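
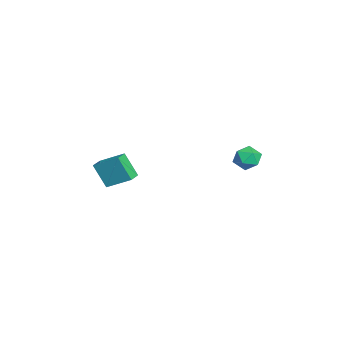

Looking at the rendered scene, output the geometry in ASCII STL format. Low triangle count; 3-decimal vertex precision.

solid 
facet normal -0.637 0.610 0.472
outer loop
vertex 1.421 4.699 -0.295
vertex 0.744 4.196 -0.559
vertex 1.149 4.026 0.208
endloop
endfacet
facet normal -0.004 0.600 0.800
outer loop
vertex 1.421 4.699 -0.295
vertex 1.149 4.026 0.208
vertex 2.012 4.176 0.1
endloop
endfacet
facet normal 0.492 0.805 0.330
outer loop
vertex 1.421 4.699 -0.295
vertex 2.012 4.176 0.1
vertex 2.142 4.438 -0.733
endloop
endfacet
facet normal 0.166 0.943 -0.289
outer loop
vertex 1.421 4.699 -0.295
vertex 2.142 4.438 -0.733
vertex 1.358 4.451 -1.141
endloop
endfacet
facet normal -0.532 0.822 -0.201
outer loop
vertex 1.421 4.699 -0.295
vertex 1.358 4.451 -1.141
vertex 0.744 4.196 -0.559
endloop
endfacet
facet normal 0.136 -0.074 0.988
outer loop
vertex 2.012 4.176 0.1
vertex 1.149 4.026 0.208
vertex 1.702 3.349 0.081
endloop
endfacet
facet normal -0.888 -0.058 0.456
outer loop
vertex 1.149 4.026 0.208
vertex 0.744 4.196 -0.559
vertex 0.918 3.362 -0.327
endloop
endfacet
facet normal -0.719 0.284 -0.634
outer loop
vertex 0.744 4.196 -0.559
vertex 1.358 4.451 -1.141
vertex 1.048 3.624 -1.16
endloop
endfacet
facet normal 0.411 0.481 -0.774
outer loop
vertex 1.358 4.451 -1.141
vertex 2.142 4.438 -0.733
vertex 1.911 3.774 -1.268
endloop
endfacet
facet normal 0.939 0.259 0.228
outer loop
vertex 2.142 4.438 -0.733
vertex 2.012 4.176 0.1
vertex 2.316 3.604 -0.501
endloop
endfacet
facet normal -0.166 -0.943 0.289
outer loop
vertex 1.639 3.101 -0.765
vertex 1.702 3.349 0.081
vertex 0.918 3.362 -0.327
endloop
endfacet
facet normal -0.492 -0.805 -0.330
outer loop
vertex 1.639 3.101 -0.765
vertex 0.918 3.362 -0.327
vertex 1.048 3.624 -1.16
endloop
endfacet
facet normal 0.004 -0.600 -0.800
outer loop
vertex 1.639 3.101 -0.765
vertex 1.048 3.624 -1.16
vertex 1.911 3.774 -1.268
endloop
endfacet
facet normal 0.637 -0.610 -0.472
outer loop
vertex 1.639 3.101 -0.765
vertex 1.911 3.774 -1.268
vertex 2.316 3.604 -0.501
endloop
endfacet
facet normal 0.532 -0.822 0.201
outer loop
vertex 1.639 3.101 -0.765
vertex 2.316 3.604 -0.501
vertex 1.702 3.349 0.081
endloop
endfacet
facet normal -0.411 -0.481 0.774
outer loop
vertex 0.918 3.362 -0.327
vertex 1.702 3.349 0.081
vertex 1.149 4.026 0.208
endloop
endfacet
facet normal -0.939 -0.259 -0.228
outer loop
vertex 1.048 3.624 -1.16
vertex 0.918 3.362 -0.327
vertex 0.744 4.196 -0.559
endloop
endfacet
facet normal -0.136 0.074 -0.988
outer loop
vertex 1.911 3.774 -1.268
vertex 1.048 3.624 -1.16
vertex 1.358 4.451 -1.141
endloop
endfacet
facet normal 0.888 0.058 -0.456
outer loop
vertex 2.316 3.604 -0.501
vertex 1.911 3.774 -1.268
vertex 2.142 4.438 -0.733
endloop
endfacet
facet normal 0.719 -0.284 0.634
outer loop
vertex 1.702 3.349 0.081
vertex 2.316 3.604 -0.501
vertex 2.012 4.176 0.1
endloop
endfacet
facet normal -0.276 -0.427 0.861
outer loop
vertex -0.851 -3.158 -1.723
vertex -1.681 -2.795 -1.809
vertex -1.379 -4.569 -2.593
endloop
endfacet
facet normal 0.912 -0.399 0.094
outer loop
vertex -0.899 -3.825 -4.091
vertex -0.851 -3.158 -1.723
vertex -1.379 -4.569 -2.593
endloop
endfacet
facet normal -0.276 -0.427 0.861
outer loop
vertex -1.379 -4.569 -2.593
vertex -1.681 -2.795 -1.809
vertex -2.209 -4.206 -2.679
endloop
endfacet
facet normal -0.303 -0.811 -0.500
outer loop
vertex -2.209 -4.206 -2.679
vertex -0.899 -3.825 -4.091
vertex -1.379 -4.569 -2.593
endloop
endfacet
facet normal 0.303 0.811 0.500
outer loop
vertex -0.851 -3.158 -1.723
vertex -1.201 -2.051 -3.307
vertex -1.681 -2.795 -1.809
endloop
endfacet
facet normal 0.912 -0.399 0.094
outer loop
vertex -0.371 -2.414 -3.221
vertex -0.851 -3.158 -1.723
vertex -0.899 -3.825 -4.091
endloop
endfacet
facet normal 0.303 0.811 0.500
outer loop
vertex -0.371 -2.414 -3.221
vertex -1.201 -2.051 -3.307
vertex -0.851 -3.158 -1.723
endloop
endfacet
facet normal -0.912 0.399 -0.094
outer loop
vertex -1.681 -2.795 -1.809
vertex -1.201 -2.051 -3.307
vertex -2.209 -4.206 -2.679
endloop
endfacet
facet normal -0.303 -0.811 -0.500
outer loop
vertex -1.729 -3.462 -4.177
vertex -0.899 -3.825 -4.091
vertex -2.209 -4.206 -2.679
endloop
endfacet
facet normal -0.912 0.399 -0.094
outer loop
vertex -2.209 -4.206 -2.679
vertex -1.201 -2.051 -3.307
vertex -1.729 -3.462 -4.177
endloop
endfacet
facet normal 0.276 0.427 -0.861
outer loop
vertex -1.729 -3.462 -4.177
vertex -0.371 -2.414 -3.221
vertex -0.899 -3.825 -4.091
endloop
endfacet
facet normal 0.276 0.427 -0.861
outer loop
vertex -1.201 -2.051 -3.307
vertex -0.371 -2.414 -3.221
vertex -1.729 -3.462 -4.177
endloop
endfacet

endsolid


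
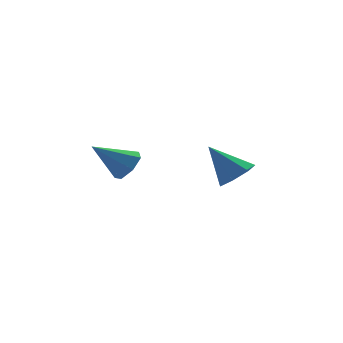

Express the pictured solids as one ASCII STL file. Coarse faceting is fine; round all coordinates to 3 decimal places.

solid 
facet normal 0.750 -0.208 -0.627
outer loop
vertex -2.299 1.568 -0.961
vertex -2.651 2.084 -1.553
vertex -2.082 2.282 -0.938
endloop
endfacet
facet normal 0.264 -0.111 0.958
outer loop
vertex -2.299 1.568 -0.961
vertex -2.082 2.282 -0.938
vertex -4.069 2.476 -0.367
endloop
endfacet
facet normal 0.750 -0.207 -0.628
outer loop
vertex -2.082 2.282 -0.938
vertex -2.651 2.084 -1.553
vertex -2.294 2.846 -1.378
endloop
endfacet
facet normal 0.267 0.653 0.708
outer loop
vertex -2.082 2.282 -0.938
vertex -2.294 2.846 -1.378
vertex -4.069 2.476 -0.367
endloop
endfacet
facet normal 0.751 -0.208 -0.627
outer loop
vertex -2.294 2.846 -1.378
vertex -2.651 2.084 -1.553
vertex -2.774 2.836 -1.95
endloop
endfacet
facet normal -0.145 0.984 0.105
outer loop
vertex -2.294 2.846 -1.378
vertex -2.774 2.836 -1.95
vertex -4.069 2.476 -0.367
endloop
endfacet
facet normal 0.751 -0.208 -0.627
outer loop
vertex -2.774 2.836 -1.95
vertex -2.651 2.084 -1.553
vertex -3.161 2.259 -2.222
endloop
endfacet
facet normal -0.663 0.633 -0.399
outer loop
vertex -2.774 2.836 -1.95
vertex -3.161 2.259 -2.222
vertex -4.069 2.476 -0.367
endloop
endfacet
facet normal 0.751 -0.208 -0.627
outer loop
vertex -3.161 2.259 -2.222
vertex -2.651 2.084 -1.553
vertex -3.164 1.55 -1.99
endloop
endfacet
facet normal -0.896 -0.135 -0.423
outer loop
vertex -3.161 2.259 -2.222
vertex -3.164 1.55 -1.99
vertex -4.069 2.476 -0.367
endloop
endfacet
facet normal 0.750 -0.207 -0.628
outer loop
vertex -3.164 1.55 -1.99
vertex -2.651 2.084 -1.553
vertex -2.78 1.242 -1.429
endloop
endfacet
facet normal -0.669 -0.742 0.050
outer loop
vertex -3.164 1.55 -1.99
vertex -2.78 1.242 -1.429
vertex -4.069 2.476 -0.367
endloop
endfacet
facet normal 0.751 -0.207 -0.627
outer loop
vertex -2.78 1.242 -1.429
vertex -2.651 2.084 -1.553
vertex -2.299 1.568 -0.961
endloop
endfacet
facet normal -0.152 -0.731 0.665
outer loop
vertex -2.78 1.242 -1.429
vertex -2.299 1.568 -0.961
vertex -4.069 2.476 -0.367
endloop
endfacet
facet normal 0.451 -0.469 -0.760
outer loop
vertex 2.795 1.381 -2.19
vertex 2.042 1.571 -2.754
vertex 2.831 2.099 -2.612
endloop
endfacet
facet normal 0.633 0.368 0.681
outer loop
vertex 2.795 1.381 -2.19
vertex 2.831 2.099 -2.612
vertex 1.158 2.489 -1.266
endloop
endfacet
facet normal 0.451 -0.469 -0.760
outer loop
vertex 2.831 2.099 -2.612
vertex 2.042 1.571 -2.754
vertex 2.272 2.419 -3.141
endloop
endfacet
facet normal 0.357 0.917 0.178
outer loop
vertex 2.831 2.099 -2.612
vertex 2.272 2.419 -3.141
vertex 1.158 2.489 -1.266
endloop
endfacet
facet normal 0.451 -0.469 -0.759
outer loop
vertex 2.272 2.419 -3.141
vertex 2.042 1.571 -2.754
vertex 1.54 2.1 -3.379
endloop
endfacet
facet normal -0.326 0.918 -0.228
outer loop
vertex 2.272 2.419 -3.141
vertex 1.54 2.1 -3.379
vertex 1.158 2.489 -1.266
endloop
endfacet
facet normal 0.451 -0.469 -0.759
outer loop
vertex 1.54 2.1 -3.379
vertex 2.042 1.571 -2.754
vertex 1.186 1.382 -3.146
endloop
endfacet
facet normal -0.900 0.369 -0.231
outer loop
vertex 1.54 2.1 -3.379
vertex 1.186 1.382 -3.146
vertex 1.158 2.489 -1.266
endloop
endfacet
facet normal 0.451 -0.469 -0.760
outer loop
vertex 1.186 1.382 -3.146
vertex 2.042 1.571 -2.754
vertex 1.476 0.807 -2.619
endloop
endfacet
facet normal -0.934 -0.314 0.171
outer loop
vertex 1.186 1.382 -3.146
vertex 1.476 0.807 -2.619
vertex 1.158 2.489 -1.266
endloop
endfacet
facet normal 0.451 -0.468 -0.760
outer loop
vertex 1.476 0.807 -2.619
vertex 2.042 1.571 -2.754
vertex 2.193 0.806 -2.193
endloop
endfacet
facet normal -0.402 -0.619 0.675
outer loop
vertex 1.476 0.807 -2.619
vertex 2.193 0.806 -2.193
vertex 1.158 2.489 -1.266
endloop
endfacet
facet normal 0.451 -0.468 -0.760
outer loop
vertex 2.193 0.806 -2.193
vertex 2.042 1.571 -2.754
vertex 2.795 1.381 -2.19
endloop
endfacet
facet normal 0.296 -0.315 0.902
outer loop
vertex 2.193 0.806 -2.193
vertex 2.795 1.381 -2.19
vertex 1.158 2.489 -1.266
endloop
endfacet

endsolid


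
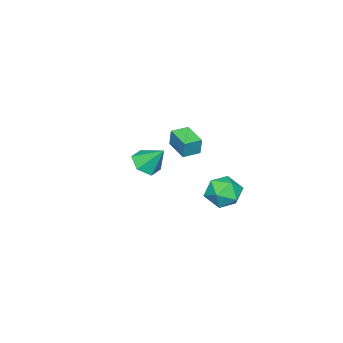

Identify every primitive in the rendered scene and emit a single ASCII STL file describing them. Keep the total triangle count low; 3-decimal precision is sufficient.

solid 
facet normal -0.882 0.472 0.009
outer loop
vertex -4.766 -3.085 -0.446
vertex -4.043 -1.728 -0.712
vertex -4.867 -3.253 -1.579
endloop
endfacet
facet normal -0.464 -0.870 0.170
outer loop
vertex -3.897 -3.772 -1.588
vertex -4.766 -3.085 -0.446
vertex -4.867 -3.253 -1.579
endloop
endfacet
facet normal -0.882 0.472 0.008
outer loop
vertex -4.867 -3.253 -1.579
vertex -4.043 -1.728 -0.712
vertex -4.144 -1.897 -1.845
endloop
endfacet
facet normal -0.088 -0.147 -0.985
outer loop
vertex -4.144 -1.897 -1.845
vertex -3.897 -3.772 -1.588
vertex -4.867 -3.253 -1.579
endloop
endfacet
facet normal 0.088 0.147 0.985
outer loop
vertex -4.766 -3.085 -0.446
vertex -3.073 -2.247 -0.721
vertex -4.043 -1.728 -0.712
endloop
endfacet
facet normal -0.463 -0.870 0.171
outer loop
vertex -3.796 -3.603 -0.455
vertex -4.766 -3.085 -0.446
vertex -3.897 -3.772 -1.588
endloop
endfacet
facet normal 0.087 0.147 0.985
outer loop
vertex -3.796 -3.603 -0.455
vertex -3.073 -2.247 -0.721
vertex -4.766 -3.085 -0.446
endloop
endfacet
facet normal 0.464 0.869 -0.171
outer loop
vertex -4.043 -1.728 -0.712
vertex -3.073 -2.247 -0.721
vertex -4.144 -1.897 -1.845
endloop
endfacet
facet normal -0.087 -0.147 -0.985
outer loop
vertex -3.174 -2.415 -1.854
vertex -3.897 -3.772 -1.588
vertex -4.144 -1.897 -1.845
endloop
endfacet
facet normal 0.463 0.870 -0.170
outer loop
vertex -4.144 -1.897 -1.845
vertex -3.073 -2.247 -0.721
vertex -3.174 -2.415 -1.854
endloop
endfacet
facet normal 0.882 -0.471 -0.008
outer loop
vertex -3.174 -2.415 -1.854
vertex -3.796 -3.603 -0.455
vertex -3.897 -3.772 -1.588
endloop
endfacet
facet normal 0.882 -0.472 -0.009
outer loop
vertex -3.073 -2.247 -0.721
vertex -3.796 -3.603 -0.455
vertex -3.174 -2.415 -1.854
endloop
endfacet
facet normal -0.538 0.430 0.725
outer loop
vertex -3.328 1.392 -3.121
vertex -3.343 0.375 -2.529
vertex -2.476 1.15 -2.345
endloop
endfacet
facet normal -0.114 0.906 0.407
outer loop
vertex -3.328 1.392 -3.121
vertex -2.476 1.15 -2.345
vertex -2.208 1.648 -3.378
endloop
endfacet
facet normal -0.276 0.917 -0.288
outer loop
vertex -3.328 1.392 -3.121
vertex -2.208 1.648 -3.378
vertex -2.908 1.179 -4.2
endloop
endfacet
facet normal -0.800 0.447 -0.400
outer loop
vertex -3.328 1.392 -3.121
vertex -2.908 1.179 -4.2
vertex -3.61 0.392 -3.675
endloop
endfacet
facet normal -0.963 0.146 0.227
outer loop
vertex -3.328 1.392 -3.121
vertex -3.61 0.392 -3.675
vertex -3.343 0.375 -2.529
endloop
endfacet
facet normal 0.560 0.680 0.473
outer loop
vertex -2.208 1.648 -3.378
vertex -2.476 1.15 -2.345
vertex -1.53 0.788 -2.945
endloop
endfacet
facet normal -0.128 -0.092 0.988
outer loop
vertex -2.476 1.15 -2.345
vertex -3.343 0.375 -2.529
vertex -2.232 0.001 -2.42
endloop
endfacet
facet normal -0.815 -0.551 0.182
outer loop
vertex -3.343 0.375 -2.529
vertex -3.61 0.392 -3.675
vertex -2.932 -0.468 -3.242
endloop
endfacet
facet normal -0.552 -0.063 -0.832
outer loop
vertex -3.61 0.392 -3.675
vertex -2.908 1.179 -4.2
vertex -2.664 0.03 -4.275
endloop
endfacet
facet normal 0.299 0.697 -0.652
outer loop
vertex -2.908 1.179 -4.2
vertex -2.208 1.648 -3.378
vertex -1.797 0.805 -4.091
endloop
endfacet
facet normal 0.800 -0.447 0.400
outer loop
vertex -1.812 -0.212 -3.499
vertex -1.53 0.788 -2.945
vertex -2.232 0.001 -2.42
endloop
endfacet
facet normal 0.276 -0.917 0.288
outer loop
vertex -1.812 -0.212 -3.499
vertex -2.232 0.001 -2.42
vertex -2.932 -0.468 -3.242
endloop
endfacet
facet normal 0.114 -0.906 -0.407
outer loop
vertex -1.812 -0.212 -3.499
vertex -2.932 -0.468 -3.242
vertex -2.664 0.03 -4.275
endloop
endfacet
facet normal 0.538 -0.430 -0.725
outer loop
vertex -1.812 -0.212 -3.499
vertex -2.664 0.03 -4.275
vertex -1.797 0.805 -4.091
endloop
endfacet
facet normal 0.963 -0.146 -0.227
outer loop
vertex -1.812 -0.212 -3.499
vertex -1.797 0.805 -4.091
vertex -1.53 0.788 -2.945
endloop
endfacet
facet normal 0.552 0.063 0.832
outer loop
vertex -2.232 0.001 -2.42
vertex -1.53 0.788 -2.945
vertex -2.476 1.15 -2.345
endloop
endfacet
facet normal -0.299 -0.697 0.652
outer loop
vertex -2.932 -0.468 -3.242
vertex -2.232 0.001 -2.42
vertex -3.343 0.375 -2.529
endloop
endfacet
facet normal -0.560 -0.680 -0.473
outer loop
vertex -2.664 0.03 -4.275
vertex -2.932 -0.468 -3.242
vertex -3.61 0.392 -3.675
endloop
endfacet
facet normal 0.128 0.092 -0.988
outer loop
vertex -1.797 0.805 -4.091
vertex -2.664 0.03 -4.275
vertex -2.908 1.179 -4.2
endloop
endfacet
facet normal 0.815 0.551 -0.182
outer loop
vertex -1.53 0.788 -2.945
vertex -1.797 0.805 -4.091
vertex -2.208 1.648 -3.378
endloop
endfacet
facet normal 0.058 -0.649 -0.758
outer loop
vertex 3.624 -1.169 2.096
vertex 3.146 -0.59 1.564
vertex 4.064 -0.539 1.59
endloop
endfacet
facet normal 0.759 -0.007 0.652
outer loop
vertex 3.624 -1.169 2.096
vertex 4.064 -0.539 1.59
vertex 3.054 0.45 2.776
endloop
endfacet
facet normal 0.058 -0.649 -0.758
outer loop
vertex 4.064 -0.539 1.59
vertex 3.146 -0.59 1.564
vertex 3.587 0.04 1.058
endloop
endfacet
facet normal 0.738 0.671 0.069
outer loop
vertex 4.064 -0.539 1.59
vertex 3.587 0.04 1.058
vertex 3.054 0.45 2.776
endloop
endfacet
facet normal 0.058 -0.650 -0.758
outer loop
vertex 3.587 0.04 1.058
vertex 3.146 -0.59 1.564
vertex 2.669 -0.011 1.031
endloop
endfacet
facet normal -0.047 0.968 -0.246
outer loop
vertex 3.587 0.04 1.058
vertex 2.669 -0.011 1.031
vertex 3.054 0.45 2.776
endloop
endfacet
facet normal 0.058 -0.650 -0.758
outer loop
vertex 2.669 -0.011 1.031
vertex 3.146 -0.59 1.564
vertex 2.228 -0.64 1.537
endloop
endfacet
facet normal -0.810 0.587 0.024
outer loop
vertex 2.669 -0.011 1.031
vertex 2.228 -0.64 1.537
vertex 3.054 0.45 2.776
endloop
endfacet
facet normal 0.058 -0.650 -0.758
outer loop
vertex 2.228 -0.64 1.537
vertex 3.146 -0.59 1.564
vertex 2.705 -1.219 2.07
endloop
endfacet
facet normal -0.789 -0.092 0.607
outer loop
vertex 2.228 -0.64 1.537
vertex 2.705 -1.219 2.07
vertex 3.054 0.45 2.776
endloop
endfacet
facet normal 0.057 -0.650 -0.758
outer loop
vertex 2.705 -1.219 2.07
vertex 3.146 -0.59 1.564
vertex 3.624 -1.169 2.096
endloop
endfacet
facet normal -0.005 -0.389 0.921
outer loop
vertex 2.705 -1.219 2.07
vertex 3.624 -1.169 2.096
vertex 3.054 0.45 2.776
endloop
endfacet

endsolid


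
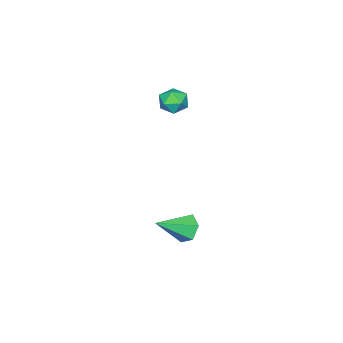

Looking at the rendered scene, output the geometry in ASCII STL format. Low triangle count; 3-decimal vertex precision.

solid 
facet normal -0.767 0.407 -0.496
outer loop
vertex 1.595 -0.549 -3.072
vertex 1.187 -1.104 -2.897
vertex 1.214 -0.535 -2.472
endloop
endfacet
facet normal 0.605 0.706 0.368
outer loop
vertex 1.595 -0.549 -3.072
vertex 1.214 -0.535 -2.472
vertex 2.413 -1.756 -2.103
endloop
endfacet
facet normal -0.766 0.408 -0.497
outer loop
vertex 1.214 -0.535 -2.472
vertex 1.187 -1.104 -2.897
vertex 0.806 -1.089 -2.298
endloop
endfacet
facet normal 0.007 0.295 0.955
outer loop
vertex 1.214 -0.535 -2.472
vertex 0.806 -1.089 -2.298
vertex 2.413 -1.756 -2.103
endloop
endfacet
facet normal -0.766 0.408 -0.497
outer loop
vertex 0.806 -1.089 -2.298
vertex 1.187 -1.104 -2.897
vertex 0.779 -1.658 -2.723
endloop
endfacet
facet normal -0.324 -0.556 0.765
outer loop
vertex 0.806 -1.089 -2.298
vertex 0.779 -1.658 -2.723
vertex 2.413 -1.756 -2.103
endloop
endfacet
facet normal -0.766 0.408 -0.497
outer loop
vertex 0.779 -1.658 -2.723
vertex 1.187 -1.104 -2.897
vertex 1.16 -1.672 -3.322
endloop
endfacet
facet normal -0.055 -0.998 -0.012
outer loop
vertex 0.779 -1.658 -2.723
vertex 1.16 -1.672 -3.322
vertex 2.413 -1.756 -2.103
endloop
endfacet
facet normal -0.766 0.408 -0.497
outer loop
vertex 1.16 -1.672 -3.322
vertex 1.187 -1.104 -2.897
vertex 1.568 -1.118 -3.496
endloop
endfacet
facet normal 0.543 -0.588 -0.599
outer loop
vertex 1.16 -1.672 -3.322
vertex 1.568 -1.118 -3.496
vertex 2.413 -1.756 -2.103
endloop
endfacet
facet normal -0.766 0.407 -0.497
outer loop
vertex 1.568 -1.118 -3.496
vertex 1.187 -1.104 -2.897
vertex 1.595 -0.549 -3.072
endloop
endfacet
facet normal 0.874 0.263 -0.409
outer loop
vertex 1.568 -1.118 -3.496
vertex 1.595 -0.549 -3.072
vertex 2.413 -1.756 -2.103
endloop
endfacet
facet normal -0.396 0.078 0.915
outer loop
vertex -1.439 -2.946 2.832
vertex -1.472 -3.627 2.876
vertex -0.912 -3.297 3.09
endloop
endfacet
facet normal 0.038 0.628 0.777
outer loop
vertex -1.439 -2.946 2.832
vertex -0.912 -3.297 3.09
vertex -0.799 -2.775 2.663
endloop
endfacet
facet normal -0.205 0.959 0.196
outer loop
vertex -1.439 -2.946 2.832
vertex -0.799 -2.775 2.663
vertex -1.288 -2.782 2.186
endloop
endfacet
facet normal -0.788 0.615 -0.028
outer loop
vertex -1.439 -2.946 2.832
vertex -1.288 -2.782 2.186
vertex -1.704 -3.309 2.318
endloop
endfacet
facet normal -0.906 0.071 0.417
outer loop
vertex -1.439 -2.946 2.832
vertex -1.704 -3.309 2.318
vertex -1.472 -3.627 2.876
endloop
endfacet
facet normal 0.686 0.366 0.629
outer loop
vertex -0.799 -2.775 2.663
vertex -0.912 -3.297 3.09
vertex -0.436 -3.351 2.602
endloop
endfacet
facet normal -0.017 -0.524 0.852
outer loop
vertex -0.912 -3.297 3.09
vertex -1.472 -3.627 2.876
vertex -0.852 -3.878 2.734
endloop
endfacet
facet normal -0.843 -0.536 0.045
outer loop
vertex -1.472 -3.627 2.876
vertex -1.704 -3.309 2.318
vertex -1.341 -3.885 2.257
endloop
endfacet
facet normal -0.652 0.346 -0.674
outer loop
vertex -1.704 -3.309 2.318
vertex -1.288 -2.782 2.186
vertex -1.228 -3.363 1.83
endloop
endfacet
facet normal 0.294 0.903 -0.314
outer loop
vertex -1.288 -2.782 2.186
vertex -0.799 -2.775 2.663
vertex -0.668 -3.033 2.044
endloop
endfacet
facet normal 0.788 -0.615 0.028
outer loop
vertex -0.701 -3.714 2.088
vertex -0.436 -3.351 2.602
vertex -0.852 -3.878 2.734
endloop
endfacet
facet normal 0.205 -0.959 -0.196
outer loop
vertex -0.701 -3.714 2.088
vertex -0.852 -3.878 2.734
vertex -1.341 -3.885 2.257
endloop
endfacet
facet normal -0.038 -0.628 -0.777
outer loop
vertex -0.701 -3.714 2.088
vertex -1.341 -3.885 2.257
vertex -1.228 -3.363 1.83
endloop
endfacet
facet normal 0.396 -0.078 -0.915
outer loop
vertex -0.701 -3.714 2.088
vertex -1.228 -3.363 1.83
vertex -0.668 -3.033 2.044
endloop
endfacet
facet normal 0.906 -0.071 -0.417
outer loop
vertex -0.701 -3.714 2.088
vertex -0.668 -3.033 2.044
vertex -0.436 -3.351 2.602
endloop
endfacet
facet normal 0.652 -0.346 0.674
outer loop
vertex -0.852 -3.878 2.734
vertex -0.436 -3.351 2.602
vertex -0.912 -3.297 3.09
endloop
endfacet
facet normal -0.294 -0.903 0.314
outer loop
vertex -1.341 -3.885 2.257
vertex -0.852 -3.878 2.734
vertex -1.472 -3.627 2.876
endloop
endfacet
facet normal -0.686 -0.366 -0.629
outer loop
vertex -1.228 -3.363 1.83
vertex -1.341 -3.885 2.257
vertex -1.704 -3.309 2.318
endloop
endfacet
facet normal 0.017 0.524 -0.852
outer loop
vertex -0.668 -3.033 2.044
vertex -1.228 -3.363 1.83
vertex -1.288 -2.782 2.186
endloop
endfacet
facet normal 0.843 0.536 -0.045
outer loop
vertex -0.436 -3.351 2.602
vertex -0.668 -3.033 2.044
vertex -0.799 -2.775 2.663
endloop
endfacet

endsolid


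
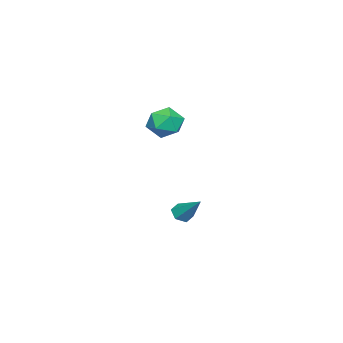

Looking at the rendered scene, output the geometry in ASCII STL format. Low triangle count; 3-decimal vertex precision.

solid 
facet normal -0.791 0.592 -0.152
outer loop
vertex -2.624 2.362 2.421
vertex -3.207 1.812 3.313
vertex -2.531 2.775 3.543
endloop
endfacet
facet normal -0.186 0.927 -0.326
outer loop
vertex -2.624 2.362 2.421
vertex -2.531 2.775 3.543
vertex -1.561 2.723 2.84
endloop
endfacet
facet normal 0.143 0.541 -0.829
outer loop
vertex -2.624 2.362 2.421
vertex -1.561 2.723 2.84
vertex -1.637 1.727 2.177
endloop
endfacet
facet normal -0.259 -0.032 -0.965
outer loop
vertex -2.624 2.362 2.421
vertex -1.637 1.727 2.177
vertex -2.654 1.164 2.469
endloop
endfacet
facet normal -0.837 -0.001 -0.548
outer loop
vertex -2.624 2.362 2.421
vertex -2.654 1.164 2.469
vertex -3.207 1.812 3.313
endloop
endfacet
facet normal 0.233 0.939 0.252
outer loop
vertex -1.561 2.723 2.84
vertex -2.531 2.775 3.543
vertex -1.486 2.396 3.991
endloop
endfacet
facet normal -0.747 0.397 0.533
outer loop
vertex -2.531 2.775 3.543
vertex -3.207 1.812 3.313
vertex -2.503 1.833 4.283
endloop
endfacet
facet normal -0.820 -0.562 -0.106
outer loop
vertex -3.207 1.812 3.313
vertex -2.654 1.164 2.469
vertex -2.579 0.837 3.62
endloop
endfacet
facet normal 0.114 -0.612 -0.783
outer loop
vertex -2.654 1.164 2.469
vertex -1.637 1.727 2.177
vertex -1.609 0.785 2.917
endloop
endfacet
facet normal 0.765 0.316 -0.562
outer loop
vertex -1.637 1.727 2.177
vertex -1.561 2.723 2.84
vertex -0.933 1.748 3.147
endloop
endfacet
facet normal 0.259 0.032 0.965
outer loop
vertex -1.516 1.198 4.039
vertex -1.486 2.396 3.991
vertex -2.503 1.833 4.283
endloop
endfacet
facet normal -0.143 -0.541 0.829
outer loop
vertex -1.516 1.198 4.039
vertex -2.503 1.833 4.283
vertex -2.579 0.837 3.62
endloop
endfacet
facet normal 0.186 -0.927 0.326
outer loop
vertex -1.516 1.198 4.039
vertex -2.579 0.837 3.62
vertex -1.609 0.785 2.917
endloop
endfacet
facet normal 0.791 -0.592 0.152
outer loop
vertex -1.516 1.198 4.039
vertex -1.609 0.785 2.917
vertex -0.933 1.748 3.147
endloop
endfacet
facet normal 0.837 0.001 0.548
outer loop
vertex -1.516 1.198 4.039
vertex -0.933 1.748 3.147
vertex -1.486 2.396 3.991
endloop
endfacet
facet normal -0.114 0.612 0.783
outer loop
vertex -2.503 1.833 4.283
vertex -1.486 2.396 3.991
vertex -2.531 2.775 3.543
endloop
endfacet
facet normal -0.765 -0.316 0.562
outer loop
vertex -2.579 0.837 3.62
vertex -2.503 1.833 4.283
vertex -3.207 1.812 3.313
endloop
endfacet
facet normal -0.233 -0.939 -0.252
outer loop
vertex -1.609 0.785 2.917
vertex -2.579 0.837 3.62
vertex -2.654 1.164 2.469
endloop
endfacet
facet normal 0.747 -0.397 -0.533
outer loop
vertex -0.933 1.748 3.147
vertex -1.609 0.785 2.917
vertex -1.637 1.727 2.177
endloop
endfacet
facet normal 0.820 0.562 0.106
outer loop
vertex -1.486 2.396 3.991
vertex -0.933 1.748 3.147
vertex -1.561 2.723 2.84
endloop
endfacet
facet normal -0.314 -0.675 -0.668
outer loop
vertex -3.72 1.361 -4.378
vertex -4.135 1.888 -4.715
vertex -3.426 1.773 -4.932
endloop
endfacet
facet normal 0.918 -0.282 0.278
outer loop
vertex -3.72 1.361 -4.378
vertex -3.426 1.773 -4.932
vertex -3.445 3.372 -3.245
endloop
endfacet
facet normal -0.314 -0.675 -0.667
outer loop
vertex -3.426 1.773 -4.932
vertex -4.135 1.888 -4.715
vertex -3.841 2.299 -5.269
endloop
endfacet
facet normal 0.829 0.411 -0.380
outer loop
vertex -3.426 1.773 -4.932
vertex -3.841 2.299 -5.269
vertex -3.445 3.372 -3.245
endloop
endfacet
facet normal -0.314 -0.675 -0.668
outer loop
vertex -3.841 2.299 -5.269
vertex -4.135 1.888 -4.715
vertex -4.549 2.414 -5.052
endloop
endfacet
facet normal -0.000 0.884 -0.468
outer loop
vertex -3.841 2.299 -5.269
vertex -4.549 2.414 -5.052
vertex -3.445 3.372 -3.245
endloop
endfacet
facet normal -0.313 -0.675 -0.668
outer loop
vertex -4.549 2.414 -5.052
vertex -4.135 1.888 -4.715
vertex -4.843 2.002 -4.498
endloop
endfacet
facet normal -0.741 0.664 0.101
outer loop
vertex -4.549 2.414 -5.052
vertex -4.843 2.002 -4.498
vertex -3.445 3.372 -3.245
endloop
endfacet
facet normal -0.313 -0.675 -0.668
outer loop
vertex -4.843 2.002 -4.498
vertex -4.135 1.888 -4.715
vertex -4.428 1.476 -4.161
endloop
endfacet
facet normal -0.652 -0.028 0.758
outer loop
vertex -4.843 2.002 -4.498
vertex -4.428 1.476 -4.161
vertex -3.445 3.372 -3.245
endloop
endfacet
facet normal -0.314 -0.675 -0.668
outer loop
vertex -4.428 1.476 -4.161
vertex -4.135 1.888 -4.715
vertex -3.72 1.361 -4.378
endloop
endfacet
facet normal 0.178 -0.501 0.847
outer loop
vertex -4.428 1.476 -4.161
vertex -3.72 1.361 -4.378
vertex -3.445 3.372 -3.245
endloop
endfacet

endsolid


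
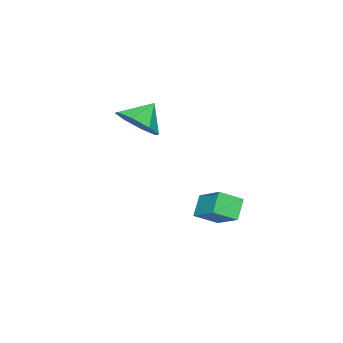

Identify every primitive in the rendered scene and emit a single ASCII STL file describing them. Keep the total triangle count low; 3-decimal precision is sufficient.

solid 
facet normal 0.695 -0.235 -0.679
outer loop
vertex 1.212 -1.269 2.278
vertex 0.733 -2.073 2.066
vertex 0.721 -1.17 1.741
endloop
endfacet
facet normal -0.222 0.903 0.369
outer loop
vertex 1.212 -1.269 2.278
vertex 0.721 -1.17 1.741
vertex -0.053 -1.807 2.834
endloop
endfacet
facet normal 0.695 -0.235 -0.680
outer loop
vertex 0.721 -1.17 1.741
vertex 0.733 -2.073 2.066
vertex 0.236 -1.599 1.394
endloop
endfacet
facet normal -0.654 0.757 -0.022
outer loop
vertex 0.721 -1.17 1.741
vertex 0.236 -1.599 1.394
vertex -0.053 -1.807 2.834
endloop
endfacet
facet normal 0.695 -0.235 -0.680
outer loop
vertex 0.236 -1.599 1.394
vertex 0.733 -2.073 2.066
vertex 0.043 -2.307 1.441
endloop
endfacet
facet normal -0.956 0.250 -0.156
outer loop
vertex 0.236 -1.599 1.394
vertex 0.043 -2.307 1.441
vertex -0.053 -1.807 2.834
endloop
endfacet
facet normal 0.695 -0.236 -0.679
outer loop
vertex 0.043 -2.307 1.441
vertex 0.733 -2.073 2.066
vertex 0.253 -2.877 1.854
endloop
endfacet
facet normal -0.948 -0.315 0.048
outer loop
vertex 0.043 -2.307 1.441
vertex 0.253 -2.877 1.854
vertex -0.053 -1.807 2.834
endloop
endfacet
facet normal 0.695 -0.235 -0.680
outer loop
vertex 0.253 -2.877 1.854
vertex 0.733 -2.073 2.066
vertex 0.745 -2.976 2.391
endloop
endfacet
facet normal -0.636 -0.612 0.470
outer loop
vertex 0.253 -2.877 1.854
vertex 0.745 -2.976 2.391
vertex -0.053 -1.807 2.834
endloop
endfacet
facet normal 0.696 -0.235 -0.679
outer loop
vertex 0.745 -2.976 2.391
vertex 0.733 -2.073 2.066
vertex 1.229 -2.546 2.738
endloop
endfacet
facet normal -0.204 -0.466 0.861
outer loop
vertex 0.745 -2.976 2.391
vertex 1.229 -2.546 2.738
vertex -0.053 -1.807 2.834
endloop
endfacet
facet normal 0.695 -0.236 -0.679
outer loop
vertex 1.229 -2.546 2.738
vertex 0.733 -2.073 2.066
vertex 1.423 -1.839 2.691
endloop
endfacet
facet normal 0.097 0.039 0.994
outer loop
vertex 1.229 -2.546 2.738
vertex 1.423 -1.839 2.691
vertex -0.053 -1.807 2.834
endloop
endfacet
facet normal 0.695 -0.235 -0.679
outer loop
vertex 1.423 -1.839 2.691
vertex 0.733 -2.073 2.066
vertex 1.212 -1.269 2.278
endloop
endfacet
facet normal 0.090 0.606 0.790
outer loop
vertex 1.423 -1.839 2.691
vertex 1.212 -1.269 2.278
vertex -0.053 -1.807 2.834
endloop
endfacet
facet normal -0.603 0.636 -0.482
outer loop
vertex 1.677 2.746 0.011
vertex 2.33 2.872 -0.64
vertex 1.153 1.698 -0.717
endloop
endfacet
facet normal -0.702 -0.135 0.700
outer loop
vertex 1.75 1.068 -0.24
vertex 1.677 2.746 0.011
vertex 1.153 1.698 -0.717
endloop
endfacet
facet normal -0.603 0.636 -0.482
outer loop
vertex 1.153 1.698 -0.717
vertex 2.33 2.872 -0.64
vertex 1.806 1.823 -1.368
endloop
endfacet
facet normal -0.380 -0.760 -0.527
outer loop
vertex 1.806 1.823 -1.368
vertex 1.75 1.068 -0.24
vertex 1.153 1.698 -0.717
endloop
endfacet
facet normal 0.380 0.760 0.528
outer loop
vertex 1.677 2.746 0.011
vertex 2.927 2.242 -0.163
vertex 2.33 2.872 -0.64
endloop
endfacet
facet normal -0.702 -0.135 0.700
outer loop
vertex 2.274 2.117 0.488
vertex 1.677 2.746 0.011
vertex 1.75 1.068 -0.24
endloop
endfacet
facet normal 0.380 0.760 0.527
outer loop
vertex 2.274 2.117 0.488
vertex 2.927 2.242 -0.163
vertex 1.677 2.746 0.011
endloop
endfacet
facet normal 0.702 0.135 -0.700
outer loop
vertex 2.33 2.872 -0.64
vertex 2.927 2.242 -0.163
vertex 1.806 1.823 -1.368
endloop
endfacet
facet normal -0.379 -0.760 -0.528
outer loop
vertex 2.403 1.194 -0.891
vertex 1.75 1.068 -0.24
vertex 1.806 1.823 -1.368
endloop
endfacet
facet normal 0.702 0.135 -0.700
outer loop
vertex 1.806 1.823 -1.368
vertex 2.927 2.242 -0.163
vertex 2.403 1.194 -0.891
endloop
endfacet
facet normal 0.603 -0.636 0.482
outer loop
vertex 2.403 1.194 -0.891
vertex 2.274 2.117 0.488
vertex 1.75 1.068 -0.24
endloop
endfacet
facet normal 0.602 -0.636 0.482
outer loop
vertex 2.927 2.242 -0.163
vertex 2.274 2.117 0.488
vertex 2.403 1.194 -0.891
endloop
endfacet

endsolid


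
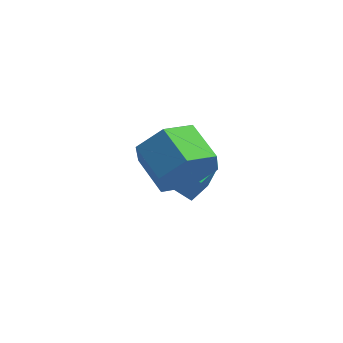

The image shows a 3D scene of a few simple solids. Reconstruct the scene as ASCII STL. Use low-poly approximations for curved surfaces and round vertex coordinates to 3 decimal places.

solid 
facet normal 0.846 -0.266 -0.462
outer loop
vertex 3.313 -0.8 1.321
vertex 2.973 -0.323 0.425
vertex 3.54 0.231 1.144
endloop
endfacet
facet normal 0.489 0.042 0.871
outer loop
vertex 3.313 -0.8 1.321
vertex 3.54 0.231 1.144
vertex 2.086 -0.414 1.991
endloop
endfacet
facet normal 0.489 0.041 0.871
outer loop
vertex 2.086 -0.414 1.991
vertex 3.54 0.231 1.144
vertex 2.314 0.617 1.814
endloop
endfacet
facet normal -0.846 0.266 0.462
outer loop
vertex 2.086 -0.414 1.991
vertex 2.314 0.617 1.814
vertex 1.747 0.063 1.095
endloop
endfacet
facet normal 0.846 -0.267 -0.462
outer loop
vertex 3.54 0.231 1.144
vertex 2.973 -0.323 0.425
vertex 3.201 0.707 0.248
endloop
endfacet
facet normal 0.429 0.855 0.292
outer loop
vertex 3.54 0.231 1.144
vertex 3.201 0.707 0.248
vertex 2.314 0.617 1.814
endloop
endfacet
facet normal 0.428 0.855 0.292
outer loop
vertex 2.314 0.617 1.814
vertex 3.201 0.707 0.248
vertex 1.974 1.093 0.918
endloop
endfacet
facet normal -0.846 0.266 0.462
outer loop
vertex 2.314 0.617 1.814
vertex 1.974 1.093 0.918
vertex 1.747 0.063 1.095
endloop
endfacet
facet normal 0.846 -0.267 -0.462
outer loop
vertex 3.201 0.707 0.248
vertex 2.973 -0.323 0.425
vertex 2.634 0.154 -0.471
endloop
endfacet
facet normal -0.060 0.814 -0.578
outer loop
vertex 3.201 0.707 0.248
vertex 2.634 0.154 -0.471
vertex 1.974 1.093 0.918
endloop
endfacet
facet normal -0.060 0.814 -0.578
outer loop
vertex 1.974 1.093 0.918
vertex 2.634 0.154 -0.471
vertex 1.407 0.54 0.199
endloop
endfacet
facet normal -0.846 0.266 0.463
outer loop
vertex 1.974 1.093 0.918
vertex 1.407 0.54 0.199
vertex 1.747 0.063 1.095
endloop
endfacet
facet normal 0.846 -0.266 -0.462
outer loop
vertex 2.634 0.154 -0.471
vertex 2.973 -0.323 0.425
vertex 2.406 -0.877 -0.294
endloop
endfacet
facet normal -0.489 -0.041 -0.871
outer loop
vertex 2.634 0.154 -0.471
vertex 2.406 -0.877 -0.294
vertex 1.407 0.54 0.199
endloop
endfacet
facet normal -0.489 -0.042 -0.871
outer loop
vertex 1.407 0.54 0.199
vertex 2.406 -0.877 -0.294
vertex 1.18 -0.491 0.376
endloop
endfacet
facet normal -0.846 0.266 0.462
outer loop
vertex 1.407 0.54 0.199
vertex 1.18 -0.491 0.376
vertex 1.747 0.063 1.095
endloop
endfacet
facet normal 0.846 -0.266 -0.462
outer loop
vertex 2.406 -0.877 -0.294
vertex 2.973 -0.323 0.425
vertex 2.746 -1.353 0.602
endloop
endfacet
facet normal -0.429 -0.855 -0.292
outer loop
vertex 2.406 -0.877 -0.294
vertex 2.746 -1.353 0.602
vertex 1.18 -0.491 0.376
endloop
endfacet
facet normal -0.428 -0.855 -0.292
outer loop
vertex 1.18 -0.491 0.376
vertex 2.746 -1.353 0.602
vertex 1.519 -0.967 1.272
endloop
endfacet
facet normal -0.846 0.267 0.462
outer loop
vertex 1.18 -0.491 0.376
vertex 1.519 -0.967 1.272
vertex 1.747 0.063 1.095
endloop
endfacet
facet normal 0.846 -0.266 -0.463
outer loop
vertex 2.746 -1.353 0.602
vertex 2.973 -0.323 0.425
vertex 3.313 -0.8 1.321
endloop
endfacet
facet normal 0.060 -0.814 0.578
outer loop
vertex 2.746 -1.353 0.602
vertex 3.313 -0.8 1.321
vertex 1.519 -0.967 1.272
endloop
endfacet
facet normal 0.060 -0.814 0.578
outer loop
vertex 1.519 -0.967 1.272
vertex 3.313 -0.8 1.321
vertex 2.086 -0.414 1.991
endloop
endfacet
facet normal -0.846 0.267 0.462
outer loop
vertex 1.519 -0.967 1.272
vertex 2.086 -0.414 1.991
vertex 1.747 0.063 1.095
endloop
endfacet
facet normal -0.484 0.305 -0.820
outer loop
vertex -0.866 3.046 -1.945
vertex 0.613 3.359 -2.702
vertex -0.852 2.243 -2.252
endloop
endfacet
facet normal -0.875 -0.186 0.447
outer loop
vertex -0.053 1.741 -0.898
vertex -0.866 3.046 -1.945
vertex -0.852 2.243 -2.252
endloop
endfacet
facet normal -0.484 0.304 -0.821
outer loop
vertex -0.852 2.243 -2.252
vertex 0.613 3.359 -2.702
vertex 0.627 2.556 -3.008
endloop
endfacet
facet normal 0.016 -0.934 -0.356
outer loop
vertex 0.627 2.556 -3.008
vertex -0.053 1.741 -0.898
vertex -0.852 2.243 -2.252
endloop
endfacet
facet normal -0.016 0.934 0.356
outer loop
vertex -0.866 3.046 -1.945
vertex 1.412 2.857 -1.348
vertex 0.613 3.359 -2.702
endloop
endfacet
facet normal -0.875 -0.186 0.448
outer loop
vertex -0.067 2.544 -0.592
vertex -0.866 3.046 -1.945
vertex -0.053 1.741 -0.898
endloop
endfacet
facet normal -0.016 0.934 0.356
outer loop
vertex -0.067 2.544 -0.592
vertex 1.412 2.857 -1.348
vertex -0.866 3.046 -1.945
endloop
endfacet
facet normal 0.875 0.186 -0.447
outer loop
vertex 0.613 3.359 -2.702
vertex 1.412 2.857 -1.348
vertex 0.627 2.556 -3.008
endloop
endfacet
facet normal 0.016 -0.934 -0.356
outer loop
vertex 1.426 2.054 -1.655
vertex -0.053 1.741 -0.898
vertex 0.627 2.556 -3.008
endloop
endfacet
facet normal 0.875 0.186 -0.447
outer loop
vertex 0.627 2.556 -3.008
vertex 1.412 2.857 -1.348
vertex 1.426 2.054 -1.655
endloop
endfacet
facet normal 0.484 -0.304 0.820
outer loop
vertex 1.426 2.054 -1.655
vertex -0.067 2.544 -0.592
vertex -0.053 1.741 -0.898
endloop
endfacet
facet normal 0.484 -0.305 0.820
outer loop
vertex 1.412 2.857 -1.348
vertex -0.067 2.544 -0.592
vertex 1.426 2.054 -1.655
endloop
endfacet

endsolid


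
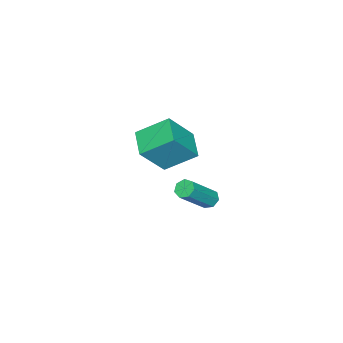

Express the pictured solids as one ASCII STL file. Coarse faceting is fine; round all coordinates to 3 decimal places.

solid 
facet normal -0.661 0.206 -0.722
outer loop
vertex 3.497 3.686 -1.9
vertex 3.198 3.308 -1.734
vertex 3.198 3.799 -1.594
endloop
endfacet
facet normal 0.326 0.945 -0.030
outer loop
vertex 3.497 3.686 -1.9
vertex 3.198 3.799 -1.594
vertex 4.901 3.25 -0.373
endloop
endfacet
facet normal 0.325 0.945 -0.028
outer loop
vertex 4.901 3.25 -0.373
vertex 3.198 3.799 -1.594
vertex 4.602 3.362 -0.066
endloop
endfacet
facet normal 0.662 -0.206 0.720
outer loop
vertex 4.901 3.25 -0.373
vertex 4.602 3.362 -0.066
vertex 4.602 2.872 -0.206
endloop
endfacet
facet normal -0.663 0.205 -0.720
outer loop
vertex 3.198 3.799 -1.594
vertex 3.198 3.308 -1.734
vertex 2.899 3.542 -1.392
endloop
endfacet
facet normal -0.324 0.788 0.523
outer loop
vertex 3.198 3.799 -1.594
vertex 2.899 3.542 -1.392
vertex 4.602 3.362 -0.066
endloop
endfacet
facet normal -0.325 0.787 0.524
outer loop
vertex 4.602 3.362 -0.066
vertex 2.899 3.542 -1.392
vertex 4.303 3.105 0.135
endloop
endfacet
facet normal 0.662 -0.206 0.721
outer loop
vertex 4.602 3.362 -0.066
vertex 4.303 3.105 0.135
vertex 4.602 2.872 -0.206
endloop
endfacet
facet normal -0.662 0.206 -0.720
outer loop
vertex 2.899 3.542 -1.392
vertex 3.198 3.308 -1.734
vertex 2.825 3.109 -1.448
endloop
endfacet
facet normal -0.730 0.037 0.682
outer loop
vertex 2.899 3.542 -1.392
vertex 2.825 3.109 -1.448
vertex 4.303 3.105 0.135
endloop
endfacet
facet normal -0.730 0.035 0.682
outer loop
vertex 4.303 3.105 0.135
vertex 2.825 3.109 -1.448
vertex 4.23 2.672 0.079
endloop
endfacet
facet normal 0.662 -0.205 0.721
outer loop
vertex 4.303 3.105 0.135
vertex 4.23 2.672 0.079
vertex 4.602 2.872 -0.206
endloop
endfacet
facet normal -0.662 0.206 -0.721
outer loop
vertex 2.825 3.109 -1.448
vertex 3.198 3.308 -1.734
vertex 3.032 2.826 -1.719
endloop
endfacet
facet normal -0.586 -0.742 0.327
outer loop
vertex 2.825 3.109 -1.448
vertex 3.032 2.826 -1.719
vertex 4.23 2.672 0.079
endloop
endfacet
facet normal -0.586 -0.742 0.327
outer loop
vertex 4.23 2.672 0.079
vertex 3.032 2.826 -1.719
vertex 4.436 2.39 -0.192
endloop
endfacet
facet normal 0.663 -0.207 0.720
outer loop
vertex 4.23 2.672 0.079
vertex 4.436 2.39 -0.192
vertex 4.602 2.872 -0.206
endloop
endfacet
facet normal -0.662 0.206 -0.721
outer loop
vertex 3.032 2.826 -1.719
vertex 3.198 3.308 -1.734
vertex 3.364 2.907 -2.001
endloop
endfacet
facet normal 0.001 -0.961 -0.275
outer loop
vertex 3.032 2.826 -1.719
vertex 3.364 2.907 -2.001
vertex 4.436 2.39 -0.192
endloop
endfacet
facet normal -0.001 -0.962 -0.274
outer loop
vertex 4.436 2.39 -0.192
vertex 3.364 2.907 -2.001
vertex 4.768 2.47 -0.473
endloop
endfacet
facet normal 0.661 -0.207 0.722
outer loop
vertex 4.436 2.39 -0.192
vertex 4.768 2.47 -0.473
vertex 4.602 2.872 -0.206
endloop
endfacet
facet normal -0.662 0.206 -0.721
outer loop
vertex 3.364 2.907 -2.001
vertex 3.198 3.308 -1.734
vertex 3.57 3.289 -2.081
endloop
endfacet
facet normal 0.586 -0.456 -0.669
outer loop
vertex 3.364 2.907 -2.001
vertex 3.57 3.289 -2.081
vertex 4.768 2.47 -0.473
endloop
endfacet
facet normal 0.585 -0.458 -0.669
outer loop
vertex 4.768 2.47 -0.473
vertex 3.57 3.289 -2.081
vertex 4.975 2.853 -0.554
endloop
endfacet
facet normal 0.662 -0.205 0.721
outer loop
vertex 4.768 2.47 -0.473
vertex 4.975 2.853 -0.554
vertex 4.602 2.872 -0.206
endloop
endfacet
facet normal -0.662 0.207 -0.721
outer loop
vertex 3.57 3.289 -2.081
vertex 3.198 3.308 -1.734
vertex 3.497 3.686 -1.9
endloop
endfacet
facet normal 0.730 0.390 -0.561
outer loop
vertex 3.57 3.289 -2.081
vertex 3.497 3.686 -1.9
vertex 4.975 2.853 -0.554
endloop
endfacet
facet normal 0.730 0.391 -0.560
outer loop
vertex 4.975 2.853 -0.554
vertex 3.497 3.686 -1.9
vertex 4.901 3.25 -0.373
endloop
endfacet
facet normal 0.662 -0.205 0.721
outer loop
vertex 4.975 2.853 -0.554
vertex 4.901 3.25 -0.373
vertex 4.602 2.872 -0.206
endloop
endfacet
facet normal -0.546 0.305 -0.780
outer loop
vertex -2.594 -0.751 -2.816
vertex -1.452 0.168 -3.257
vertex -1.866 -2.163 -3.877
endloop
endfacet
facet normal -0.746 -0.601 0.288
outer loop
vertex -0.708 -2.808 -2.223
vertex -2.594 -0.751 -2.816
vertex -1.866 -2.163 -3.877
endloop
endfacet
facet normal -0.547 0.305 -0.780
outer loop
vertex -1.866 -2.163 -3.877
vertex -1.452 0.168 -3.257
vertex -0.725 -1.244 -4.318
endloop
endfacet
facet normal 0.381 -0.739 -0.555
outer loop
vertex -0.725 -1.244 -4.318
vertex -0.708 -2.808 -2.223
vertex -1.866 -2.163 -3.877
endloop
endfacet
facet normal -0.381 0.740 0.555
outer loop
vertex -2.594 -0.751 -2.816
vertex -0.294 -0.477 -1.603
vertex -1.452 0.168 -3.257
endloop
endfacet
facet normal -0.746 -0.601 0.288
outer loop
vertex -1.435 -1.396 -1.162
vertex -2.594 -0.751 -2.816
vertex -0.708 -2.808 -2.223
endloop
endfacet
facet normal -0.381 0.739 0.555
outer loop
vertex -1.435 -1.396 -1.162
vertex -0.294 -0.477 -1.603
vertex -2.594 -0.751 -2.816
endloop
endfacet
facet normal 0.746 0.601 -0.288
outer loop
vertex -1.452 0.168 -3.257
vertex -0.294 -0.477 -1.603
vertex -0.725 -1.244 -4.318
endloop
endfacet
facet normal 0.381 -0.739 -0.555
outer loop
vertex 0.434 -1.889 -2.664
vertex -0.708 -2.808 -2.223
vertex -0.725 -1.244 -4.318
endloop
endfacet
facet normal 0.746 0.601 -0.288
outer loop
vertex -0.725 -1.244 -4.318
vertex -0.294 -0.477 -1.603
vertex 0.434 -1.889 -2.664
endloop
endfacet
facet normal 0.546 -0.305 0.780
outer loop
vertex 0.434 -1.889 -2.664
vertex -1.435 -1.396 -1.162
vertex -0.708 -2.808 -2.223
endloop
endfacet
facet normal 0.547 -0.304 0.780
outer loop
vertex -0.294 -0.477 -1.603
vertex -1.435 -1.396 -1.162
vertex 0.434 -1.889 -2.664
endloop
endfacet

endsolid


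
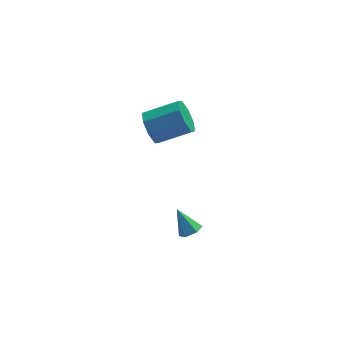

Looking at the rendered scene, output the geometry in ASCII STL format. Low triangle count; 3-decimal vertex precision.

solid 
facet normal -0.913 0.018 -0.407
outer loop
vertex 2.668 3.176 -3.531
vertex 2.258 2.838 -2.625
vertex 2.462 3.78 -3.042
endloop
endfacet
facet normal 0.316 0.660 -0.682
outer loop
vertex 2.668 3.176 -3.531
vertex 2.462 3.78 -3.042
vertex 4.531 3.141 -2.7
endloop
endfacet
facet normal 0.316 0.660 -0.682
outer loop
vertex 4.531 3.141 -2.7
vertex 2.462 3.78 -3.042
vertex 4.325 3.744 -2.212
endloop
endfacet
facet normal 0.913 -0.017 0.407
outer loop
vertex 4.531 3.141 -2.7
vertex 4.325 3.744 -2.212
vertex 4.122 2.802 -1.795
endloop
endfacet
facet normal -0.914 0.018 -0.406
outer loop
vertex 2.462 3.78 -3.042
vertex 2.258 2.838 -2.625
vertex 2.137 3.832 -2.309
endloop
endfacet
facet normal 0.042 0.998 -0.052
outer loop
vertex 2.462 3.78 -3.042
vertex 2.137 3.832 -2.309
vertex 4.325 3.744 -2.212
endloop
endfacet
facet normal 0.042 0.998 -0.052
outer loop
vertex 4.325 3.744 -2.212
vertex 2.137 3.832 -2.309
vertex 4.0 3.796 -1.479
endloop
endfacet
facet normal 0.914 -0.017 0.406
outer loop
vertex 4.325 3.744 -2.212
vertex 4.0 3.796 -1.479
vertex 4.122 2.802 -1.795
endloop
endfacet
facet normal -0.913 0.018 -0.407
outer loop
vertex 2.137 3.832 -2.309
vertex 2.258 2.838 -2.625
vertex 1.882 3.301 -1.761
endloop
endfacet
facet normal -0.257 0.751 0.608
outer loop
vertex 2.137 3.832 -2.309
vertex 1.882 3.301 -1.761
vertex 4.0 3.796 -1.479
endloop
endfacet
facet normal -0.257 0.752 0.608
outer loop
vertex 4.0 3.796 -1.479
vertex 1.882 3.301 -1.761
vertex 3.745 3.266 -0.931
endloop
endfacet
facet normal 0.913 -0.018 0.408
outer loop
vertex 4.0 3.796 -1.479
vertex 3.745 3.266 -0.931
vertex 4.122 2.802 -1.795
endloop
endfacet
facet normal -0.913 0.017 -0.407
outer loop
vertex 1.882 3.301 -1.761
vertex 2.258 2.838 -2.625
vertex 1.849 2.499 -1.72
endloop
endfacet
facet normal -0.405 0.063 0.912
outer loop
vertex 1.882 3.301 -1.761
vertex 1.849 2.499 -1.72
vertex 3.745 3.266 -0.931
endloop
endfacet
facet normal -0.406 0.064 0.912
outer loop
vertex 3.745 3.266 -0.931
vertex 1.849 2.499 -1.72
vertex 3.712 2.464 -0.889
endloop
endfacet
facet normal 0.913 -0.016 0.407
outer loop
vertex 3.745 3.266 -0.931
vertex 3.712 2.464 -0.889
vertex 4.122 2.802 -1.795
endloop
endfacet
facet normal -0.913 0.017 -0.407
outer loop
vertex 1.849 2.499 -1.72
vertex 2.258 2.838 -2.625
vertex 2.055 1.896 -2.208
endloop
endfacet
facet normal -0.316 -0.660 0.682
outer loop
vertex 1.849 2.499 -1.72
vertex 2.055 1.896 -2.208
vertex 3.712 2.464 -0.889
endloop
endfacet
facet normal -0.316 -0.660 0.682
outer loop
vertex 3.712 2.464 -0.889
vertex 2.055 1.896 -2.208
vertex 3.918 1.86 -1.378
endloop
endfacet
facet normal 0.913 -0.018 0.407
outer loop
vertex 3.712 2.464 -0.889
vertex 3.918 1.86 -1.378
vertex 4.122 2.802 -1.795
endloop
endfacet
facet normal -0.914 0.017 -0.406
outer loop
vertex 2.055 1.896 -2.208
vertex 2.258 2.838 -2.625
vertex 2.38 1.844 -2.941
endloop
endfacet
facet normal -0.042 -0.998 0.052
outer loop
vertex 2.055 1.896 -2.208
vertex 2.38 1.844 -2.941
vertex 3.918 1.86 -1.378
endloop
endfacet
facet normal -0.042 -0.998 0.052
outer loop
vertex 3.918 1.86 -1.378
vertex 2.38 1.844 -2.941
vertex 4.243 1.808 -2.111
endloop
endfacet
facet normal 0.914 -0.018 0.406
outer loop
vertex 3.918 1.86 -1.378
vertex 4.243 1.808 -2.111
vertex 4.122 2.802 -1.795
endloop
endfacet
facet normal -0.913 0.018 -0.408
outer loop
vertex 2.38 1.844 -2.941
vertex 2.258 2.838 -2.625
vertex 2.635 2.374 -3.489
endloop
endfacet
facet normal 0.256 -0.752 -0.608
outer loop
vertex 2.38 1.844 -2.941
vertex 2.635 2.374 -3.489
vertex 4.243 1.808 -2.111
endloop
endfacet
facet normal 0.257 -0.751 -0.608
outer loop
vertex 4.243 1.808 -2.111
vertex 2.635 2.374 -3.489
vertex 4.498 2.339 -2.659
endloop
endfacet
facet normal 0.913 -0.018 0.407
outer loop
vertex 4.243 1.808 -2.111
vertex 4.498 2.339 -2.659
vertex 4.122 2.802 -1.795
endloop
endfacet
facet normal -0.913 0.016 -0.407
outer loop
vertex 2.635 2.374 -3.489
vertex 2.258 2.838 -2.625
vertex 2.668 3.176 -3.531
endloop
endfacet
facet normal 0.405 -0.064 -0.912
outer loop
vertex 2.635 2.374 -3.489
vertex 2.668 3.176 -3.531
vertex 4.498 2.339 -2.659
endloop
endfacet
facet normal 0.406 -0.063 -0.912
outer loop
vertex 4.498 2.339 -2.659
vertex 2.668 3.176 -3.531
vertex 4.531 3.141 -2.7
endloop
endfacet
facet normal 0.913 -0.017 0.407
outer loop
vertex 4.498 2.339 -2.659
vertex 4.531 3.141 -2.7
vertex 4.122 2.802 -1.795
endloop
endfacet
facet normal 0.401 -0.455 -0.795
outer loop
vertex 4.044 -3.976 -3.974
vertex 3.459 -4.059 -4.222
vertex 3.792 -3.53 -4.357
endloop
endfacet
facet normal 0.635 0.678 0.371
outer loop
vertex 4.044 -3.976 -3.974
vertex 3.792 -3.53 -4.357
vertex 2.861 -3.381 -3.038
endloop
endfacet
facet normal 0.401 -0.455 -0.795
outer loop
vertex 3.792 -3.53 -4.357
vertex 3.459 -4.059 -4.222
vertex 3.208 -3.612 -4.605
endloop
endfacet
facet normal -0.070 0.985 -0.161
outer loop
vertex 3.792 -3.53 -4.357
vertex 3.208 -3.612 -4.605
vertex 2.861 -3.381 -3.038
endloop
endfacet
facet normal 0.402 -0.455 -0.795
outer loop
vertex 3.208 -3.612 -4.605
vertex 3.459 -4.059 -4.222
vertex 2.875 -4.142 -4.47
endloop
endfacet
facet normal -0.847 0.467 -0.256
outer loop
vertex 3.208 -3.612 -4.605
vertex 2.875 -4.142 -4.47
vertex 2.861 -3.381 -3.038
endloop
endfacet
facet normal 0.402 -0.454 -0.795
outer loop
vertex 2.875 -4.142 -4.47
vertex 3.459 -4.059 -4.222
vertex 3.127 -4.589 -4.087
endloop
endfacet
facet normal -0.915 -0.360 0.182
outer loop
vertex 2.875 -4.142 -4.47
vertex 3.127 -4.589 -4.087
vertex 2.861 -3.381 -3.038
endloop
endfacet
facet normal 0.402 -0.454 -0.795
outer loop
vertex 3.127 -4.589 -4.087
vertex 3.459 -4.059 -4.222
vertex 3.711 -4.506 -3.839
endloop
endfacet
facet normal -0.209 -0.667 0.715
outer loop
vertex 3.127 -4.589 -4.087
vertex 3.711 -4.506 -3.839
vertex 2.861 -3.381 -3.038
endloop
endfacet
facet normal 0.402 -0.455 -0.795
outer loop
vertex 3.711 -4.506 -3.839
vertex 3.459 -4.059 -4.222
vertex 4.044 -3.976 -3.974
endloop
endfacet
facet normal 0.566 -0.149 0.811
outer loop
vertex 3.711 -4.506 -3.839
vertex 4.044 -3.976 -3.974
vertex 2.861 -3.381 -3.038
endloop
endfacet

endsolid


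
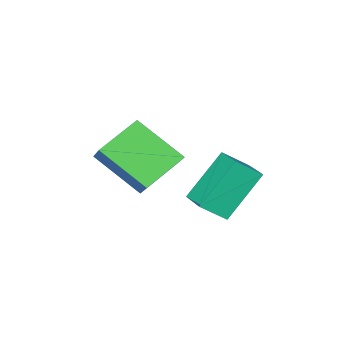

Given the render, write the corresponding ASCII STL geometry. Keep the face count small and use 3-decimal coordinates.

solid 
facet normal -0.881 0.025 0.473
outer loop
vertex -2.184 -3.598 1.727
vertex -1.808 -2.905 2.39
vertex -2.665 -2.423 0.77
endloop
endfacet
facet normal -0.365 -0.673 -0.643
outer loop
vertex -1.512 -2.455 0.15
vertex -2.184 -3.598 1.727
vertex -2.665 -2.423 0.77
endloop
endfacet
facet normal -0.881 0.024 0.473
outer loop
vertex -2.665 -2.423 0.77
vertex -1.808 -2.905 2.39
vertex -2.29 -1.73 1.433
endloop
endfacet
facet normal -0.303 0.739 -0.601
outer loop
vertex -2.29 -1.73 1.433
vertex -1.512 -2.455 0.15
vertex -2.665 -2.423 0.77
endloop
endfacet
facet normal 0.303 -0.739 0.601
outer loop
vertex -2.184 -3.598 1.727
vertex -0.655 -2.937 1.77
vertex -1.808 -2.905 2.39
endloop
endfacet
facet normal -0.364 -0.673 -0.643
outer loop
vertex -1.03 -3.63 1.107
vertex -2.184 -3.598 1.727
vertex -1.512 -2.455 0.15
endloop
endfacet
facet normal 0.303 -0.739 0.602
outer loop
vertex -1.03 -3.63 1.107
vertex -0.655 -2.937 1.77
vertex -2.184 -3.598 1.727
endloop
endfacet
facet normal 0.365 0.673 0.643
outer loop
vertex -1.808 -2.905 2.39
vertex -0.655 -2.937 1.77
vertex -2.29 -1.73 1.433
endloop
endfacet
facet normal -0.303 0.739 -0.601
outer loop
vertex -1.136 -1.762 0.813
vertex -1.512 -2.455 0.15
vertex -2.29 -1.73 1.433
endloop
endfacet
facet normal 0.364 0.673 0.643
outer loop
vertex -2.29 -1.73 1.433
vertex -0.655 -2.937 1.77
vertex -1.136 -1.762 0.813
endloop
endfacet
facet normal 0.880 -0.025 -0.474
outer loop
vertex -1.136 -1.762 0.813
vertex -1.03 -3.63 1.107
vertex -1.512 -2.455 0.15
endloop
endfacet
facet normal 0.881 -0.024 -0.473
outer loop
vertex -0.655 -2.937 1.77
vertex -1.03 -3.63 1.107
vertex -1.136 -1.762 0.813
endloop
endfacet
facet normal -0.642 0.079 0.762
outer loop
vertex -2.684 -0.868 1.831
vertex -2.336 -0.02 2.036
vertex -3.241 -0.517 1.325
endloop
endfacet
facet normal -0.370 -0.903 -0.219
outer loop
vertex -2.244 -0.64 0.144
vertex -2.684 -0.868 1.831
vertex -3.241 -0.517 1.325
endloop
endfacet
facet normal -0.643 0.080 0.762
outer loop
vertex -3.241 -0.517 1.325
vertex -2.336 -0.02 2.036
vertex -2.892 0.331 1.53
endloop
endfacet
facet normal -0.670 0.423 -0.610
outer loop
vertex -2.892 0.331 1.53
vertex -2.244 -0.64 0.144
vertex -3.241 -0.517 1.325
endloop
endfacet
facet normal 0.670 -0.423 0.610
outer loop
vertex -2.684 -0.868 1.831
vertex -1.339 -0.143 0.855
vertex -2.336 -0.02 2.036
endloop
endfacet
facet normal -0.371 -0.903 -0.219
outer loop
vertex -1.688 -0.991 0.65
vertex -2.684 -0.868 1.831
vertex -2.244 -0.64 0.144
endloop
endfacet
facet normal 0.670 -0.423 0.609
outer loop
vertex -1.688 -0.991 0.65
vertex -1.339 -0.143 0.855
vertex -2.684 -0.868 1.831
endloop
endfacet
facet normal 0.371 0.903 0.219
outer loop
vertex -2.336 -0.02 2.036
vertex -1.339 -0.143 0.855
vertex -2.892 0.331 1.53
endloop
endfacet
facet normal -0.671 0.423 -0.610
outer loop
vertex -1.896 0.208 0.349
vertex -2.244 -0.64 0.144
vertex -2.892 0.331 1.53
endloop
endfacet
facet normal 0.370 0.903 0.218
outer loop
vertex -2.892 0.331 1.53
vertex -1.339 -0.143 0.855
vertex -1.896 0.208 0.349
endloop
endfacet
facet normal 0.643 -0.080 -0.762
outer loop
vertex -1.896 0.208 0.349
vertex -1.688 -0.991 0.65
vertex -2.244 -0.64 0.144
endloop
endfacet
facet normal 0.642 -0.080 -0.762
outer loop
vertex -1.339 -0.143 0.855
vertex -1.688 -0.991 0.65
vertex -1.896 0.208 0.349
endloop
endfacet

endsolid


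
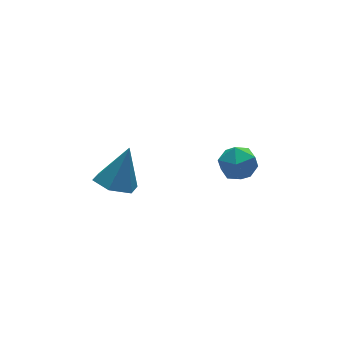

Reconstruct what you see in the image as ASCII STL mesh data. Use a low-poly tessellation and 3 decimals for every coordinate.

solid 
facet normal -0.443 -0.154 -0.883
outer loop
vertex -1.359 4.441 1.808
vertex -2.033 3.748 2.267
vertex -2.287 4.786 2.213
endloop
endfacet
facet normal 0.386 0.916 0.104
outer loop
vertex -1.359 4.441 1.808
vertex -2.287 4.786 2.213
vertex -1.107 4.072 4.113
endloop
endfacet
facet normal -0.443 -0.154 -0.883
outer loop
vertex -2.287 4.786 2.213
vertex -2.033 3.748 2.267
vertex -2.961 4.094 2.672
endloop
endfacet
facet normal -0.404 0.745 0.531
outer loop
vertex -2.287 4.786 2.213
vertex -2.961 4.094 2.672
vertex -1.107 4.072 4.113
endloop
endfacet
facet normal -0.443 -0.155 -0.883
outer loop
vertex -2.961 4.094 2.672
vertex -2.033 3.748 2.267
vertex -2.707 3.056 2.727
endloop
endfacet
facet normal -0.611 -0.108 0.784
outer loop
vertex -2.961 4.094 2.672
vertex -2.707 3.056 2.727
vertex -1.107 4.072 4.113
endloop
endfacet
facet normal -0.443 -0.155 -0.883
outer loop
vertex -2.707 3.056 2.727
vertex -2.033 3.748 2.267
vertex -1.779 2.71 2.322
endloop
endfacet
facet normal -0.028 -0.791 0.612
outer loop
vertex -2.707 3.056 2.727
vertex -1.779 2.71 2.322
vertex -1.107 4.072 4.113
endloop
endfacet
facet normal -0.443 -0.155 -0.883
outer loop
vertex -1.779 2.71 2.322
vertex -2.033 3.748 2.267
vertex -1.105 3.403 1.862
endloop
endfacet
facet normal 0.763 -0.619 0.185
outer loop
vertex -1.779 2.71 2.322
vertex -1.105 3.403 1.862
vertex -1.107 4.072 4.113
endloop
endfacet
facet normal -0.443 -0.154 -0.883
outer loop
vertex -1.105 3.403 1.862
vertex -2.033 3.748 2.267
vertex -1.359 4.441 1.808
endloop
endfacet
facet normal 0.970 0.234 -0.069
outer loop
vertex -1.105 3.403 1.862
vertex -1.359 4.441 1.808
vertex -1.107 4.072 4.113
endloop
endfacet
facet normal -0.627 0.778 -0.039
outer loop
vertex 3.037 3.126 1.289
vertex 2.742 2.938 2.269
vertex 3.544 3.574 2.08
endloop
endfacet
facet normal -0.061 0.885 -0.462
outer loop
vertex 3.037 3.126 1.289
vertex 3.544 3.574 2.08
vertex 4.076 3.189 1.272
endloop
endfacet
facet normal -0.037 0.352 -0.935
outer loop
vertex 3.037 3.126 1.289
vertex 4.076 3.189 1.272
vertex 3.602 2.315 0.962
endloop
endfacet
facet normal -0.586 -0.083 -0.806
outer loop
vertex 3.037 3.126 1.289
vertex 3.602 2.315 0.962
vertex 2.777 2.161 1.578
endloop
endfacet
facet normal -0.951 0.181 -0.252
outer loop
vertex 3.037 3.126 1.289
vertex 2.777 2.161 1.578
vertex 2.742 2.938 2.269
endloop
endfacet
facet normal 0.527 0.848 -0.057
outer loop
vertex 4.076 3.189 1.272
vertex 3.544 3.574 2.08
vertex 4.423 3.039 2.242
endloop
endfacet
facet normal -0.389 0.676 0.626
outer loop
vertex 3.544 3.574 2.08
vertex 2.742 2.938 2.269
vertex 3.598 2.885 2.858
endloop
endfacet
facet normal -0.914 -0.292 0.282
outer loop
vertex 2.742 2.938 2.269
vertex 2.777 2.161 1.578
vertex 3.124 2.011 2.548
endloop
endfacet
facet normal -0.324 -0.719 -0.614
outer loop
vertex 2.777 2.161 1.578
vertex 3.602 2.315 0.962
vertex 3.656 1.626 1.74
endloop
endfacet
facet normal 0.566 -0.015 -0.824
outer loop
vertex 3.602 2.315 0.962
vertex 4.076 3.189 1.272
vertex 4.458 2.262 1.551
endloop
endfacet
facet normal 0.586 0.083 0.806
outer loop
vertex 4.163 2.074 2.531
vertex 4.423 3.039 2.242
vertex 3.598 2.885 2.858
endloop
endfacet
facet normal 0.037 -0.352 0.935
outer loop
vertex 4.163 2.074 2.531
vertex 3.598 2.885 2.858
vertex 3.124 2.011 2.548
endloop
endfacet
facet normal 0.061 -0.885 0.462
outer loop
vertex 4.163 2.074 2.531
vertex 3.124 2.011 2.548
vertex 3.656 1.626 1.74
endloop
endfacet
facet normal 0.627 -0.778 0.039
outer loop
vertex 4.163 2.074 2.531
vertex 3.656 1.626 1.74
vertex 4.458 2.262 1.551
endloop
endfacet
facet normal 0.951 -0.181 0.252
outer loop
vertex 4.163 2.074 2.531
vertex 4.458 2.262 1.551
vertex 4.423 3.039 2.242
endloop
endfacet
facet normal 0.324 0.719 0.614
outer loop
vertex 3.598 2.885 2.858
vertex 4.423 3.039 2.242
vertex 3.544 3.574 2.08
endloop
endfacet
facet normal -0.566 0.015 0.824
outer loop
vertex 3.124 2.011 2.548
vertex 3.598 2.885 2.858
vertex 2.742 2.938 2.269
endloop
endfacet
facet normal -0.527 -0.848 0.057
outer loop
vertex 3.656 1.626 1.74
vertex 3.124 2.011 2.548
vertex 2.777 2.161 1.578
endloop
endfacet
facet normal 0.389 -0.676 -0.626
outer loop
vertex 4.458 2.262 1.551
vertex 3.656 1.626 1.74
vertex 3.602 2.315 0.962
endloop
endfacet
facet normal 0.914 0.292 -0.282
outer loop
vertex 4.423 3.039 2.242
vertex 4.458 2.262 1.551
vertex 4.076 3.189 1.272
endloop
endfacet

endsolid


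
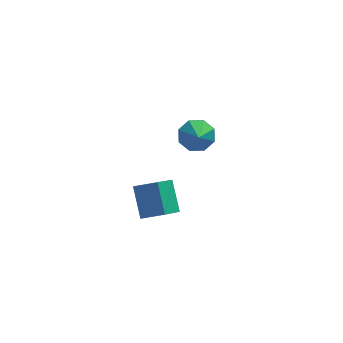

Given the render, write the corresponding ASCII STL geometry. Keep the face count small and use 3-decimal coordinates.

solid 
facet normal -0.007 0.778 -0.628
outer loop
vertex 0.646 3.424 1.064
vertex -0.295 3.681 1.393
vertex 0.666 3.919 1.677
endloop
endfacet
facet normal 0.851 -0.422 0.313
outer loop
vertex 0.646 3.424 1.064
vertex 0.666 3.919 1.677
vertex -0.285 2.499 2.347
endloop
endfacet
facet normal -0.007 0.778 -0.629
outer loop
vertex 0.666 3.919 1.677
vertex -0.295 3.681 1.393
vertex 0.123 4.275 2.123
endloop
endfacet
facet normal 0.617 -0.043 0.786
outer loop
vertex 0.666 3.919 1.677
vertex 0.123 4.275 2.123
vertex -0.285 2.499 2.347
endloop
endfacet
facet normal -0.007 0.778 -0.629
outer loop
vertex 0.123 4.275 2.123
vertex -0.295 3.681 1.393
vertex -0.665 4.283 2.142
endloop
endfacet
facet normal 0.025 0.119 0.993
outer loop
vertex 0.123 4.275 2.123
vertex -0.665 4.283 2.142
vertex -0.285 2.499 2.347
endloop
endfacet
facet normal -0.006 0.778 -0.628
outer loop
vertex -0.665 4.283 2.142
vertex -0.295 3.681 1.393
vertex -1.237 3.939 1.721
endloop
endfacet
facet normal -0.581 -0.030 0.814
outer loop
vertex -0.665 4.283 2.142
vertex -1.237 3.939 1.721
vertex -0.285 2.499 2.347
endloop
endfacet
facet normal -0.006 0.778 -0.628
outer loop
vertex -1.237 3.939 1.721
vertex -0.295 3.681 1.393
vertex -1.256 3.444 1.108
endloop
endfacet
facet normal -0.844 -0.404 0.353
outer loop
vertex -1.237 3.939 1.721
vertex -1.256 3.444 1.108
vertex -0.285 2.499 2.347
endloop
endfacet
facet normal -0.006 0.778 -0.628
outer loop
vertex -1.256 3.444 1.108
vertex -0.295 3.681 1.393
vertex -0.713 3.088 0.662
endloop
endfacet
facet normal -0.611 -0.783 -0.119
outer loop
vertex -1.256 3.444 1.108
vertex -0.713 3.088 0.662
vertex -0.285 2.499 2.347
endloop
endfacet
facet normal -0.006 0.778 -0.628
outer loop
vertex -0.713 3.088 0.662
vertex -0.295 3.681 1.393
vertex 0.075 3.079 0.643
endloop
endfacet
facet normal -0.019 -0.945 -0.326
outer loop
vertex -0.713 3.088 0.662
vertex 0.075 3.079 0.643
vertex -0.285 2.499 2.347
endloop
endfacet
facet normal -0.007 0.778 -0.628
outer loop
vertex 0.075 3.079 0.643
vertex -0.295 3.681 1.393
vertex 0.646 3.424 1.064
endloop
endfacet
facet normal 0.588 -0.795 -0.146
outer loop
vertex 0.075 3.079 0.643
vertex 0.646 3.424 1.064
vertex -0.285 2.499 2.347
endloop
endfacet
facet normal -0.866 0.240 -0.439
outer loop
vertex -3.66 -3.924 2.247
vertex -3.94 -2.572 3.537
vertex -2.857 -2.822 1.266
endloop
endfacet
facet normal 0.148 -0.716 -0.683
outer loop
vertex -1.68 -3.148 1.863
vertex -3.66 -3.924 2.247
vertex -2.857 -2.822 1.266
endloop
endfacet
facet normal -0.866 0.240 -0.439
outer loop
vertex -2.857 -2.822 1.266
vertex -3.94 -2.572 3.537
vertex -3.137 -1.47 2.556
endloop
endfacet
facet normal 0.478 0.656 -0.584
outer loop
vertex -3.137 -1.47 2.556
vertex -1.68 -3.148 1.863
vertex -2.857 -2.822 1.266
endloop
endfacet
facet normal -0.478 -0.656 0.584
outer loop
vertex -3.66 -3.924 2.247
vertex -2.763 -2.898 4.134
vertex -3.94 -2.572 3.537
endloop
endfacet
facet normal 0.148 -0.716 -0.683
outer loop
vertex -2.483 -4.25 2.844
vertex -3.66 -3.924 2.247
vertex -1.68 -3.148 1.863
endloop
endfacet
facet normal -0.478 -0.656 0.584
outer loop
vertex -2.483 -4.25 2.844
vertex -2.763 -2.898 4.134
vertex -3.66 -3.924 2.247
endloop
endfacet
facet normal -0.148 0.716 0.683
outer loop
vertex -3.94 -2.572 3.537
vertex -2.763 -2.898 4.134
vertex -3.137 -1.47 2.556
endloop
endfacet
facet normal 0.478 0.656 -0.584
outer loop
vertex -1.96 -1.796 3.153
vertex -1.68 -3.148 1.863
vertex -3.137 -1.47 2.556
endloop
endfacet
facet normal -0.148 0.716 0.683
outer loop
vertex -3.137 -1.47 2.556
vertex -2.763 -2.898 4.134
vertex -1.96 -1.796 3.153
endloop
endfacet
facet normal 0.866 -0.240 0.439
outer loop
vertex -1.96 -1.796 3.153
vertex -2.483 -4.25 2.844
vertex -1.68 -3.148 1.863
endloop
endfacet
facet normal 0.866 -0.240 0.439
outer loop
vertex -2.763 -2.898 4.134
vertex -2.483 -4.25 2.844
vertex -1.96 -1.796 3.153
endloop
endfacet

endsolid


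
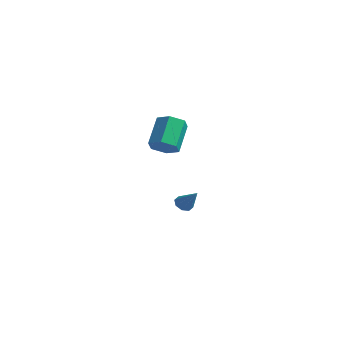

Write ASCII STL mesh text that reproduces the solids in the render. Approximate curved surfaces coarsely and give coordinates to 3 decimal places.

solid 
facet normal -0.700 -0.028 -0.714
outer loop
vertex -3.453 1.173 -4.409
vertex -3.797 1.637 -4.09
vertex -3.326 1.641 -4.552
endloop
endfacet
facet normal 0.868 -0.345 -0.358
outer loop
vertex -3.453 1.173 -4.409
vertex -3.326 1.641 -4.552
vertex -2.623 1.683 -2.89
endloop
endfacet
facet normal -0.700 -0.028 -0.714
outer loop
vertex -3.326 1.641 -4.552
vertex -3.797 1.637 -4.09
vertex -3.475 2.106 -4.424
endloop
endfacet
facet normal 0.851 0.374 -0.369
outer loop
vertex -3.326 1.641 -4.552
vertex -3.475 2.106 -4.424
vertex -2.623 1.683 -2.89
endloop
endfacet
facet normal -0.700 -0.028 -0.714
outer loop
vertex -3.475 2.106 -4.424
vertex -3.797 1.637 -4.09
vertex -3.813 2.297 -4.1
endloop
endfacet
facet normal 0.476 0.879 -0.022
outer loop
vertex -3.475 2.106 -4.424
vertex -3.813 2.297 -4.1
vertex -2.623 1.683 -2.89
endloop
endfacet
facet normal -0.699 -0.028 -0.715
outer loop
vertex -3.813 2.297 -4.1
vertex -3.797 1.637 -4.09
vertex -4.142 2.101 -3.771
endloop
endfacet
facet normal -0.039 0.875 0.482
outer loop
vertex -3.813 2.297 -4.1
vertex -4.142 2.101 -3.771
vertex -2.623 1.683 -2.89
endloop
endfacet
facet normal -0.699 -0.029 -0.714
outer loop
vertex -4.142 2.101 -3.771
vertex -3.797 1.637 -4.09
vertex -4.269 1.633 -3.628
endloop
endfacet
facet normal -0.390 0.364 0.846
outer loop
vertex -4.142 2.101 -3.771
vertex -4.269 1.633 -3.628
vertex -2.623 1.683 -2.89
endloop
endfacet
facet normal -0.699 -0.027 -0.714
outer loop
vertex -4.269 1.633 -3.628
vertex -3.797 1.637 -4.09
vertex -4.12 1.168 -3.756
endloop
endfacet
facet normal -0.373 -0.356 0.857
outer loop
vertex -4.269 1.633 -3.628
vertex -4.12 1.168 -3.756
vertex -2.623 1.683 -2.89
endloop
endfacet
facet normal -0.700 -0.027 -0.714
outer loop
vertex -4.12 1.168 -3.756
vertex -3.797 1.637 -4.09
vertex -3.782 0.977 -4.08
endloop
endfacet
facet normal 0.002 -0.861 0.509
outer loop
vertex -4.12 1.168 -3.756
vertex -3.782 0.977 -4.08
vertex -2.623 1.683 -2.89
endloop
endfacet
facet normal -0.699 -0.027 -0.715
outer loop
vertex -3.782 0.977 -4.08
vertex -3.797 1.637 -4.09
vertex -3.453 1.173 -4.409
endloop
endfacet
facet normal 0.516 -0.857 0.006
outer loop
vertex -3.782 0.977 -4.08
vertex -3.453 1.173 -4.409
vertex -2.623 1.683 -2.89
endloop
endfacet
facet normal 0.349 -0.603 -0.717
outer loop
vertex 1.296 -3.186 2.626
vertex 0.817 -3.904 2.997
vertex 0.417 -3.359 2.344
endloop
endfacet
facet normal 0.049 0.776 -0.629
outer loop
vertex 1.296 -3.186 2.626
vertex 0.417 -3.359 2.344
vertex 0.563 -1.918 4.131
endloop
endfacet
facet normal 0.048 0.776 -0.629
outer loop
vertex 0.563 -1.918 4.131
vertex 0.417 -3.359 2.344
vertex -0.317 -2.092 3.849
endloop
endfacet
facet normal -0.349 0.604 0.716
outer loop
vertex 0.563 -1.918 4.131
vertex -0.317 -2.092 3.849
vertex 0.083 -2.636 4.503
endloop
endfacet
facet normal 0.349 -0.603 -0.717
outer loop
vertex 0.417 -3.359 2.344
vertex 0.817 -3.904 2.997
vertex -0.063 -4.078 2.715
endloop
endfacet
facet normal -0.786 0.228 -0.575
outer loop
vertex 0.417 -3.359 2.344
vertex -0.063 -4.078 2.715
vertex -0.317 -2.092 3.849
endloop
endfacet
facet normal -0.786 0.228 -0.575
outer loop
vertex -0.317 -2.092 3.849
vertex -0.063 -4.078 2.715
vertex -0.796 -2.81 4.22
endloop
endfacet
facet normal -0.350 0.604 0.716
outer loop
vertex -0.317 -2.092 3.849
vertex -0.796 -2.81 4.22
vertex 0.083 -2.636 4.503
endloop
endfacet
facet normal 0.349 -0.604 -0.716
outer loop
vertex -0.063 -4.078 2.715
vertex 0.817 -3.904 2.997
vertex 0.337 -4.622 3.369
endloop
endfacet
facet normal -0.835 -0.548 0.055
outer loop
vertex -0.063 -4.078 2.715
vertex 0.337 -4.622 3.369
vertex -0.796 -2.81 4.22
endloop
endfacet
facet normal -0.835 -0.548 0.055
outer loop
vertex -0.796 -2.81 4.22
vertex 0.337 -4.622 3.369
vertex -0.396 -3.354 4.874
endloop
endfacet
facet normal -0.350 0.604 0.716
outer loop
vertex -0.796 -2.81 4.22
vertex -0.396 -3.354 4.874
vertex 0.083 -2.636 4.503
endloop
endfacet
facet normal 0.349 -0.604 -0.716
outer loop
vertex 0.337 -4.622 3.369
vertex 0.817 -3.904 2.997
vertex 1.217 -4.448 3.651
endloop
endfacet
facet normal -0.048 -0.775 0.630
outer loop
vertex 0.337 -4.622 3.369
vertex 1.217 -4.448 3.651
vertex -0.396 -3.354 4.874
endloop
endfacet
facet normal -0.049 -0.776 0.629
outer loop
vertex -0.396 -3.354 4.874
vertex 1.217 -4.448 3.651
vertex 0.483 -3.181 5.156
endloop
endfacet
facet normal -0.349 0.603 0.717
outer loop
vertex -0.396 -3.354 4.874
vertex 0.483 -3.181 5.156
vertex 0.083 -2.636 4.503
endloop
endfacet
facet normal 0.350 -0.604 -0.716
outer loop
vertex 1.217 -4.448 3.651
vertex 0.817 -3.904 2.997
vertex 1.696 -3.73 3.28
endloop
endfacet
facet normal 0.786 -0.227 0.575
outer loop
vertex 1.217 -4.448 3.651
vertex 1.696 -3.73 3.28
vertex 0.483 -3.181 5.156
endloop
endfacet
facet normal 0.786 -0.228 0.575
outer loop
vertex 0.483 -3.181 5.156
vertex 1.696 -3.73 3.28
vertex 0.963 -2.462 4.785
endloop
endfacet
facet normal -0.349 0.603 0.717
outer loop
vertex 0.483 -3.181 5.156
vertex 0.963 -2.462 4.785
vertex 0.083 -2.636 4.503
endloop
endfacet
facet normal 0.350 -0.604 -0.716
outer loop
vertex 1.696 -3.73 3.28
vertex 0.817 -3.904 2.997
vertex 1.296 -3.186 2.626
endloop
endfacet
facet normal 0.835 0.548 -0.055
outer loop
vertex 1.696 -3.73 3.28
vertex 1.296 -3.186 2.626
vertex 0.963 -2.462 4.785
endloop
endfacet
facet normal 0.835 0.548 -0.055
outer loop
vertex 0.963 -2.462 4.785
vertex 1.296 -3.186 2.626
vertex 0.563 -1.918 4.131
endloop
endfacet
facet normal -0.349 0.604 0.716
outer loop
vertex 0.963 -2.462 4.785
vertex 0.563 -1.918 4.131
vertex 0.083 -2.636 4.503
endloop
endfacet

endsolid


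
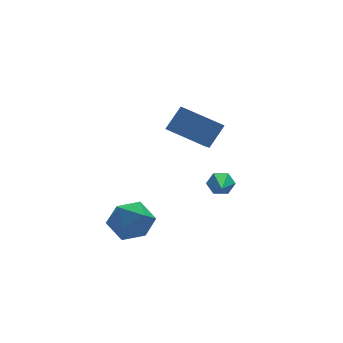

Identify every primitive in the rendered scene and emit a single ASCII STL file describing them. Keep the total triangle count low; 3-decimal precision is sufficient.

solid 
facet normal -0.881 -0.195 0.430
outer loop
vertex -2.592 -1.476 -3.063
vertex -2.234 -2.622 -2.849
vertex -2.022 -1.752 -2.02
endloop
endfacet
facet normal -0.704 0.490 0.514
outer loop
vertex -2.592 -1.476 -3.063
vertex -2.022 -1.752 -2.02
vertex -1.741 -0.725 -2.615
endloop
endfacet
facet normal -0.615 0.777 -0.133
outer loop
vertex -2.592 -1.476 -3.063
vertex -1.741 -0.725 -2.615
vertex -1.779 -0.96 -3.811
endloop
endfacet
facet normal -0.739 0.268 -0.618
outer loop
vertex -2.592 -1.476 -3.063
vertex -1.779 -0.96 -3.811
vertex -2.083 -2.132 -3.956
endloop
endfacet
facet normal -0.903 -0.333 -0.271
outer loop
vertex -2.592 -1.476 -3.063
vertex -2.083 -2.132 -3.956
vertex -2.234 -2.622 -2.849
endloop
endfacet
facet normal -0.076 0.515 0.854
outer loop
vertex -1.741 -0.725 -2.615
vertex -2.022 -1.752 -2.02
vertex -0.857 -1.408 -2.124
endloop
endfacet
facet normal -0.364 -0.594 0.717
outer loop
vertex -2.022 -1.752 -2.02
vertex -2.234 -2.622 -2.849
vertex -1.161 -2.58 -2.269
endloop
endfacet
facet normal -0.400 -0.817 -0.416
outer loop
vertex -2.234 -2.622 -2.849
vertex -2.083 -2.132 -3.956
vertex -1.199 -2.815 -3.465
endloop
endfacet
facet normal -0.133 0.156 -0.979
outer loop
vertex -2.083 -2.132 -3.956
vertex -1.779 -0.96 -3.811
vertex -0.918 -1.788 -4.06
endloop
endfacet
facet normal 0.067 0.979 -0.194
outer loop
vertex -1.779 -0.96 -3.811
vertex -1.741 -0.725 -2.615
vertex -0.706 -0.918 -3.231
endloop
endfacet
facet normal 0.739 -0.268 0.618
outer loop
vertex -0.348 -2.064 -3.017
vertex -0.857 -1.408 -2.124
vertex -1.161 -2.58 -2.269
endloop
endfacet
facet normal 0.615 -0.777 0.133
outer loop
vertex -0.348 -2.064 -3.017
vertex -1.161 -2.58 -2.269
vertex -1.199 -2.815 -3.465
endloop
endfacet
facet normal 0.704 -0.490 -0.514
outer loop
vertex -0.348 -2.064 -3.017
vertex -1.199 -2.815 -3.465
vertex -0.918 -1.788 -4.06
endloop
endfacet
facet normal 0.881 0.195 -0.430
outer loop
vertex -0.348 -2.064 -3.017
vertex -0.918 -1.788 -4.06
vertex -0.706 -0.918 -3.231
endloop
endfacet
facet normal 0.903 0.333 0.271
outer loop
vertex -0.348 -2.064 -3.017
vertex -0.706 -0.918 -3.231
vertex -0.857 -1.408 -2.124
endloop
endfacet
facet normal 0.133 -0.156 0.979
outer loop
vertex -1.161 -2.58 -2.269
vertex -0.857 -1.408 -2.124
vertex -2.022 -1.752 -2.02
endloop
endfacet
facet normal -0.067 -0.979 0.194
outer loop
vertex -1.199 -2.815 -3.465
vertex -1.161 -2.58 -2.269
vertex -2.234 -2.622 -2.849
endloop
endfacet
facet normal 0.076 -0.515 -0.854
outer loop
vertex -0.918 -1.788 -4.06
vertex -1.199 -2.815 -3.465
vertex -2.083 -2.132 -3.956
endloop
endfacet
facet normal 0.364 0.594 -0.717
outer loop
vertex -0.706 -0.918 -3.231
vertex -0.918 -1.788 -4.06
vertex -1.779 -0.96 -3.811
endloop
endfacet
facet normal 0.400 0.817 0.416
outer loop
vertex -0.857 -1.408 -2.124
vertex -0.706 -0.918 -3.231
vertex -1.741 -0.725 -2.615
endloop
endfacet
facet normal 0.376 0.834 -0.404
outer loop
vertex 4.233 -0.119 -2.249
vertex 3.812 -0.198 -2.803
vertex 3.595 0.169 -2.248
endloop
endfacet
facet normal 0.059 0.127 0.990
outer loop
vertex 4.233 -0.119 -2.249
vertex 3.595 0.169 -2.248
vertex 3.008 -1.982 -1.937
endloop
endfacet
facet normal 0.376 0.834 -0.404
outer loop
vertex 3.595 0.169 -2.248
vertex 3.812 -0.198 -2.803
vertex 3.174 0.09 -2.802
endloop
endfacet
facet normal -0.781 0.293 0.552
outer loop
vertex 3.595 0.169 -2.248
vertex 3.174 0.09 -2.802
vertex 3.008 -1.982 -1.937
endloop
endfacet
facet normal 0.376 0.834 -0.404
outer loop
vertex 3.174 0.09 -2.802
vertex 3.812 -0.198 -2.803
vertex 3.391 -0.277 -3.357
endloop
endfacet
facet normal -0.943 -0.061 -0.328
outer loop
vertex 3.174 0.09 -2.802
vertex 3.391 -0.277 -3.357
vertex 3.008 -1.982 -1.937
endloop
endfacet
facet normal 0.376 0.834 -0.404
outer loop
vertex 3.391 -0.277 -3.357
vertex 3.812 -0.198 -2.803
vertex 4.029 -0.565 -3.358
endloop
endfacet
facet normal -0.264 -0.582 -0.770
outer loop
vertex 3.391 -0.277 -3.357
vertex 4.029 -0.565 -3.358
vertex 3.008 -1.982 -1.937
endloop
endfacet
facet normal 0.376 0.834 -0.404
outer loop
vertex 4.029 -0.565 -3.358
vertex 3.812 -0.198 -2.803
vertex 4.45 -0.486 -2.804
endloop
endfacet
facet normal 0.576 -0.747 -0.331
outer loop
vertex 4.029 -0.565 -3.358
vertex 4.45 -0.486 -2.804
vertex 3.008 -1.982 -1.937
endloop
endfacet
facet normal 0.376 0.834 -0.404
outer loop
vertex 4.45 -0.486 -2.804
vertex 3.812 -0.198 -2.803
vertex 4.233 -0.119 -2.249
endloop
endfacet
facet normal 0.738 -0.393 0.549
outer loop
vertex 4.45 -0.486 -2.804
vertex 4.233 -0.119 -2.249
vertex 3.008 -1.982 -1.937
endloop
endfacet
facet normal -0.617 0.725 0.308
outer loop
vertex 1.234 -1.287 3.638
vertex 1.865 -0.442 2.912
vertex 0.35 -1.572 2.537
endloop
endfacet
facet normal -0.493 -0.660 0.567
outer loop
vertex 1.615 -3.058 1.908
vertex 1.234 -1.287 3.638
vertex 0.35 -1.572 2.537
endloop
endfacet
facet normal -0.617 0.725 0.307
outer loop
vertex 0.35 -1.572 2.537
vertex 1.865 -0.442 2.912
vertex 0.982 -0.727 1.811
endloop
endfacet
facet normal -0.613 -0.198 -0.765
outer loop
vertex 0.982 -0.727 1.811
vertex 1.615 -3.058 1.908
vertex 0.35 -1.572 2.537
endloop
endfacet
facet normal 0.613 0.199 0.764
outer loop
vertex 1.234 -1.287 3.638
vertex 3.13 -1.928 2.283
vertex 1.865 -0.442 2.912
endloop
endfacet
facet normal -0.494 -0.660 0.567
outer loop
vertex 2.498 -2.773 3.009
vertex 1.234 -1.287 3.638
vertex 1.615 -3.058 1.908
endloop
endfacet
facet normal 0.613 0.198 0.765
outer loop
vertex 2.498 -2.773 3.009
vertex 3.13 -1.928 2.283
vertex 1.234 -1.287 3.638
endloop
endfacet
facet normal 0.493 0.660 -0.567
outer loop
vertex 1.865 -0.442 2.912
vertex 3.13 -1.928 2.283
vertex 0.982 -0.727 1.811
endloop
endfacet
facet normal -0.614 -0.198 -0.764
outer loop
vertex 2.246 -2.213 1.182
vertex 1.615 -3.058 1.908
vertex 0.982 -0.727 1.811
endloop
endfacet
facet normal 0.493 0.660 -0.567
outer loop
vertex 0.982 -0.727 1.811
vertex 3.13 -1.928 2.283
vertex 2.246 -2.213 1.182
endloop
endfacet
facet normal 0.617 -0.725 -0.307
outer loop
vertex 2.246 -2.213 1.182
vertex 2.498 -2.773 3.009
vertex 1.615 -3.058 1.908
endloop
endfacet
facet normal 0.616 -0.725 -0.307
outer loop
vertex 3.13 -1.928 2.283
vertex 2.498 -2.773 3.009
vertex 2.246 -2.213 1.182
endloop
endfacet

endsolid
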